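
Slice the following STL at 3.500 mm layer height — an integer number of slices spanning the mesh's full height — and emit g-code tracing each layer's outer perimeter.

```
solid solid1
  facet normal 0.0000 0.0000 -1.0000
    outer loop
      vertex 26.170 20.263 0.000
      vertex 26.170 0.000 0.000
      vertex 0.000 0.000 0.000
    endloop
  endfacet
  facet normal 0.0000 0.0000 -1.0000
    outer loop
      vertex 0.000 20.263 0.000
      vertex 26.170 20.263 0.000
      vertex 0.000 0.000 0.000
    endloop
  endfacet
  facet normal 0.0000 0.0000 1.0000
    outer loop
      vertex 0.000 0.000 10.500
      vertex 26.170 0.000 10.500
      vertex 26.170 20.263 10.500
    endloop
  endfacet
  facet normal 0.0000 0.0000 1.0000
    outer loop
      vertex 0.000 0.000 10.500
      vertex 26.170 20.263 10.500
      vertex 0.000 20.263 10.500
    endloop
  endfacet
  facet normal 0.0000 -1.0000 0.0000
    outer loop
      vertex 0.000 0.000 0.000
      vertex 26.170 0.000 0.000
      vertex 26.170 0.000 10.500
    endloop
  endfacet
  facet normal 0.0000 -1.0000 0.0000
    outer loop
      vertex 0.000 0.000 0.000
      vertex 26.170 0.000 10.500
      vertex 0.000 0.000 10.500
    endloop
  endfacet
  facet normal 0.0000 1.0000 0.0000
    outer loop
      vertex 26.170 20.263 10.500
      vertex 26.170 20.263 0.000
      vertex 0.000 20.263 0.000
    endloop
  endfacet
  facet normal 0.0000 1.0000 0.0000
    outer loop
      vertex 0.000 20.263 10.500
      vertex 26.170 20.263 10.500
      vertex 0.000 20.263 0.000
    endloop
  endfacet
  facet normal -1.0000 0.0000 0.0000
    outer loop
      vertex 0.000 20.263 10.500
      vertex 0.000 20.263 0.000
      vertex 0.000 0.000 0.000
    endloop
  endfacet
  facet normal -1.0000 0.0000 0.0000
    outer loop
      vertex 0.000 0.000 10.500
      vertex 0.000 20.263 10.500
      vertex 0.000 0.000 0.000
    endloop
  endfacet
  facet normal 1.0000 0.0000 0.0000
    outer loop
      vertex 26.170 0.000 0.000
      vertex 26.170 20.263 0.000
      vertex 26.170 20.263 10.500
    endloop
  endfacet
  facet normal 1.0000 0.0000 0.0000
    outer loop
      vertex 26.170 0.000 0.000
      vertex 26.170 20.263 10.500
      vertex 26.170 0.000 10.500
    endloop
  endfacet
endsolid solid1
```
; perimeter-only toolpath
G21 ; units = mm
G90 ; absolute positioning
G28 ; home
; layer 1
G0 Z3.500
G0 X0.000 Y0.000
G1 X26.170 Y0.000
G1 X26.170 Y20.263
G1 X0.000 Y20.263
G1 X0.000 Y0.000
; layer 2
G0 Z7.000
G0 X0.000 Y0.000
G1 X26.170 Y0.000
G1 X26.170 Y20.263
G1 X0.000 Y20.263
G1 X0.000 Y0.000
; layer 3
G0 Z10.500
G0 X0.000 Y0.000
G1 X26.170 Y0.000
G1 X26.170 Y20.263
G1 X0.000 Y20.263
G1 X0.000 Y0.000
M2 ; end

The solid is a rectangular box, roughly 26.2 × 20.3 mm footprint and 10.5 mm tall. Slicing at Δz = 3.500 mm — 3 equal slices spanning the solid's height, so layer i sits at z = i·h/3 — gives 3 non-empty perimeters. Each is a 4-segment closed polygon; G0 lifts to the layer z and rapids to the start vertex, then G1 traces the edges.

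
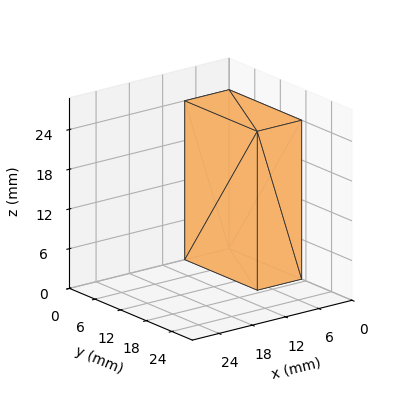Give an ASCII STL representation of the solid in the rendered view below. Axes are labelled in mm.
Reading the render: the shape is a rectangular box, roughly 8 × 17 mm footprint and 24 mm tall (dimensions read to the nearest mm from the axis ticks). For the STL, each face is triangulated and given an outward normal.

solid part
  facet normal 0.0000 0.0000 -1.0000
    outer loop
      vertex 8.00 17.00 0.00
      vertex 8.00 0.00 0.00
      vertex 0.00 0.00 0.00
    endloop
  endfacet
  facet normal 0.0000 0.0000 -1.0000
    outer loop
      vertex 0.00 17.00 0.00
      vertex 8.00 17.00 0.00
      vertex 0.00 0.00 0.00
    endloop
  endfacet
  facet normal 0.0000 0.0000 1.0000
    outer loop
      vertex 0.00 0.00 24.00
      vertex 8.00 0.00 24.00
      vertex 8.00 17.00 24.00
    endloop
  endfacet
  facet normal 0.0000 0.0000 1.0000
    outer loop
      vertex 0.00 0.00 24.00
      vertex 8.00 17.00 24.00
      vertex 0.00 17.00 24.00
    endloop
  endfacet
  facet normal 0.0000 -1.0000 0.0000
    outer loop
      vertex 0.00 0.00 0.00
      vertex 8.00 0.00 0.00
      vertex 8.00 0.00 24.00
    endloop
  endfacet
  facet normal 0.0000 -1.0000 0.0000
    outer loop
      vertex 0.00 0.00 0.00
      vertex 8.00 0.00 24.00
      vertex 0.00 0.00 24.00
    endloop
  endfacet
  facet normal 0.0000 1.0000 0.0000
    outer loop
      vertex 8.00 17.00 24.00
      vertex 8.00 17.00 0.00
      vertex 0.00 17.00 0.00
    endloop
  endfacet
  facet normal 0.0000 1.0000 0.0000
    outer loop
      vertex 0.00 17.00 24.00
      vertex 8.00 17.00 24.00
      vertex 0.00 17.00 0.00
    endloop
  endfacet
  facet normal -1.0000 0.0000 0.0000
    outer loop
      vertex 0.00 17.00 24.00
      vertex 0.00 17.00 0.00
      vertex 0.00 0.00 0.00
    endloop
  endfacet
  facet normal -1.0000 0.0000 0.0000
    outer loop
      vertex 0.00 0.00 24.00
      vertex 0.00 17.00 24.00
      vertex 0.00 0.00 0.00
    endloop
  endfacet
  facet normal 1.0000 0.0000 0.0000
    outer loop
      vertex 8.00 0.00 0.00
      vertex 8.00 17.00 0.00
      vertex 8.00 17.00 24.00
    endloop
  endfacet
  facet normal 1.0000 0.0000 0.0000
    outer loop
      vertex 8.00 0.00 0.00
      vertex 8.00 17.00 24.00
      vertex 8.00 0.00 24.00
    endloop
  endfacet
endsolid part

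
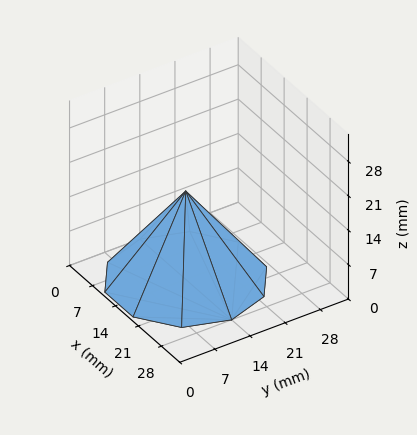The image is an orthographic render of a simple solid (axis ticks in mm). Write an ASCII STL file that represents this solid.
Reading the render: the shape is a regular 10-sided pyramid, base circumscribed radius ≈ 14 mm, apex at z ≈ 18 mm (dimensions read to the nearest mm from the axis ticks). For the STL, each face is triangulated and given an outward normal.

solid part
  facet normal 0.0000 0.0000 -1.0000
    outer loop
      vertex 18.3 27.3 0.0
      vertex 25.3 22.2 0.0
      vertex 28.0 14.0 0.0
    endloop
  endfacet
  facet normal 0.0000 0.0000 -1.0000
    outer loop
      vertex 9.7 27.3 0.0
      vertex 18.3 27.3 0.0
      vertex 28.0 14.0 0.0
    endloop
  endfacet
  facet normal 0.0000 0.0000 -1.0000
    outer loop
      vertex 2.7 22.2 0.0
      vertex 9.7 27.3 0.0
      vertex 28.0 14.0 0.0
    endloop
  endfacet
  facet normal 0.0000 0.0000 -1.0000
    outer loop
      vertex 0.0 14.0 0.0
      vertex 2.7 22.2 0.0
      vertex 28.0 14.0 0.0
    endloop
  endfacet
  facet normal 0.0000 0.0000 -1.0000
    outer loop
      vertex 2.7 5.8 0.0
      vertex 0.0 14.0 0.0
      vertex 28.0 14.0 0.0
    endloop
  endfacet
  facet normal 0.0000 0.0000 -1.0000
    outer loop
      vertex 9.7 0.7 0.0
      vertex 2.7 5.8 0.0
      vertex 28.0 14.0 0.0
    endloop
  endfacet
  facet normal 0.0000 0.0000 -1.0000
    outer loop
      vertex 18.3 0.7 0.0
      vertex 9.7 0.7 0.0
      vertex 28.0 14.0 0.0
    endloop
  endfacet
  facet normal 0.0000 0.0000 -1.0000
    outer loop
      vertex 25.3 5.8 0.0
      vertex 18.3 0.7 0.0
      vertex 28.0 14.0 0.0
    endloop
  endfacet
  facet normal 0.7640 0.2516 0.5942
    outer loop
      vertex 28.0 14.0 0.0
      vertex 25.3 22.2 0.0
      vertex 14.0 14.0 18.0
    endloop
  endfacet
  facet normal 0.4738 0.6504 0.5937
    outer loop
      vertex 25.3 22.2 0.0
      vertex 18.3 27.3 0.0
      vertex 14.0 14.0 18.0
    endloop
  endfacet
  facet normal 0.0000 0.8043 0.5943
    outer loop
      vertex 18.3 27.3 0.0
      vertex 9.7 27.3 0.0
      vertex 14.0 14.0 18.0
    endloop
  endfacet
  facet normal -0.4738 0.6504 0.5937
    outer loop
      vertex 9.7 27.3 0.0
      vertex 2.7 22.2 0.0
      vertex 14.0 14.0 18.0
    endloop
  endfacet
  facet normal -0.7640 0.2516 0.5942
    outer loop
      vertex 2.7 22.2 0.0
      vertex 0.0 14.0 0.0
      vertex 14.0 14.0 18.0
    endloop
  endfacet
  facet normal -0.7640 -0.2516 0.5942
    outer loop
      vertex 0.0 14.0 0.0
      vertex 2.7 5.8 0.0
      vertex 14.0 14.0 18.0
    endloop
  endfacet
  facet normal -0.4738 -0.6504 0.5937
    outer loop
      vertex 2.7 5.8 0.0
      vertex 9.7 0.7 0.0
      vertex 14.0 14.0 18.0
    endloop
  endfacet
  facet normal 0.0000 -0.8043 0.5943
    outer loop
      vertex 9.7 0.7 0.0
      vertex 18.3 0.7 0.0
      vertex 14.0 14.0 18.0
    endloop
  endfacet
  facet normal 0.4738 -0.6504 0.5937
    outer loop
      vertex 18.3 0.7 0.0
      vertex 25.3 5.8 0.0
      vertex 14.0 14.0 18.0
    endloop
  endfacet
  facet normal 0.7640 -0.2516 0.5942
    outer loop
      vertex 25.3 5.8 0.0
      vertex 28.0 14.0 0.0
      vertex 14.0 14.0 18.0
    endloop
  endfacet
endsolid part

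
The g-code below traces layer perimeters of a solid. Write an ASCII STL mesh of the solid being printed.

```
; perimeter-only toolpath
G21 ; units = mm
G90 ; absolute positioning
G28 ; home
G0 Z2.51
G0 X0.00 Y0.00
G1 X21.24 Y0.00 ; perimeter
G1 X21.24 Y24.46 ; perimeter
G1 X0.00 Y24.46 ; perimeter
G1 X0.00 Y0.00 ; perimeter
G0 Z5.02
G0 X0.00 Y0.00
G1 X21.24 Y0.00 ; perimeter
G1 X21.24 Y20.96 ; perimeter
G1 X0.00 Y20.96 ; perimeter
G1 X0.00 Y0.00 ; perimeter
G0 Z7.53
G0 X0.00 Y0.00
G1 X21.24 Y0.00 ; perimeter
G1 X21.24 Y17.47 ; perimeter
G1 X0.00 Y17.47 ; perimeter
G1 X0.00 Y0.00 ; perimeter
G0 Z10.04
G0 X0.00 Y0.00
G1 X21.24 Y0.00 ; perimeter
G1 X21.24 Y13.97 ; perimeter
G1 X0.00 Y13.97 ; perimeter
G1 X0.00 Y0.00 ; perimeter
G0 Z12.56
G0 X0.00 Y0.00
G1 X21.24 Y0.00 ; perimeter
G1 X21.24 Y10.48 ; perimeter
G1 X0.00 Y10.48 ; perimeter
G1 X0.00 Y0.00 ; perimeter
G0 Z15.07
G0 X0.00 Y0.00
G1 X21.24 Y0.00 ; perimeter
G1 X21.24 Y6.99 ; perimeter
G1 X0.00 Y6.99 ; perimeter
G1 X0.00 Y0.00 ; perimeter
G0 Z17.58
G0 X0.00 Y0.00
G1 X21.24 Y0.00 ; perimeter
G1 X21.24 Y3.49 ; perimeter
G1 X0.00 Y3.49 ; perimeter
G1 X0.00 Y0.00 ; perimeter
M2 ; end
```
solid part
  facet normal 0.0000 0.0000 -1.0000
    outer loop
      vertex 21.24 27.95 0.00
      vertex 21.24 0.00 0.00
      vertex 0.00 0.00 0.00
    endloop
  endfacet
  facet normal 0.0000 0.0000 -1.0000
    outer loop
      vertex 0.00 27.95 0.00
      vertex 21.24 27.95 0.00
      vertex 0.00 0.00 0.00
    endloop
  endfacet
  facet normal 0.0000 -1.0000 0.0000
    outer loop
      vertex 0.00 0.00 0.00
      vertex 21.24 0.00 0.00
      vertex 21.24 0.00 20.09
    endloop
  endfacet
  facet normal 0.0000 -1.0000 0.0000
    outer loop
      vertex 0.00 0.00 0.00
      vertex 21.24 0.00 20.09
      vertex 0.00 0.00 20.09
    endloop
  endfacet
  facet normal 0.0000 0.5837 0.8120
    outer loop
      vertex 0.00 0.00 20.09
      vertex 21.24 0.00 20.09
      vertex 21.24 27.95 0.00
    endloop
  endfacet
  facet normal 0.0000 0.5837 0.8120
    outer loop
      vertex 0.00 0.00 20.09
      vertex 21.24 27.95 0.00
      vertex 0.00 27.95 0.00
    endloop
  endfacet
  facet normal -1.0000 0.0000 0.0000
    outer loop
      vertex 0.00 0.00 20.09
      vertex 0.00 27.95 0.00
      vertex 0.00 0.00 0.00
    endloop
  endfacet
  facet normal 1.0000 0.0000 0.0000
    outer loop
      vertex 21.24 0.00 0.00
      vertex 21.24 27.95 0.00
      vertex 21.24 0.00 20.09
    endloop
  endfacet
endsolid part

The G0 Z moves step by Δz≈2.51 mm. The G1 loops shrink linearly with z, so the solid tapers from its base footprint up to z≈20.1. Closing with a flat bottom cap and the tapered top and triangulating gives 8 facets — a wedge (ramp): 21.2 × 27.9 mm base, rising to 20.1 mm along the y=0 edge and sloping linearly to z=0 at y=27.9.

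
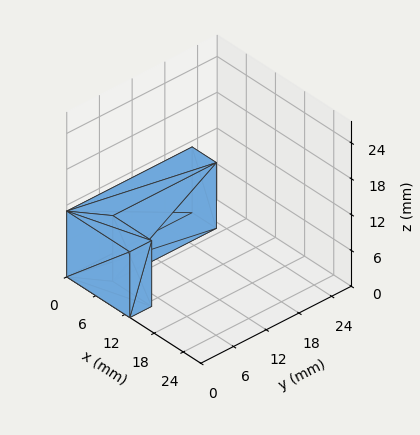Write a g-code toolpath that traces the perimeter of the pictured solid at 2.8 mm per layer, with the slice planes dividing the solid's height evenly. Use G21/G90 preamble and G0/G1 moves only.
Reading the render: the shape is an L-shaped prism: outer 13 × 23 mm, arm thicknesses ≈ 4 mm (horizontal) and 5 mm (vertical), extruded 11 mm in z (dimensions read to the nearest mm from the axis ticks). For the g-code, the solid's height is divided into equal slices at the stated Δz and each level perimeter traced with G1 moves after a G0 lift.

; perimeter-only toolpath
G21 ; units = mm
G90 ; absolute positioning
G28 ; home
; layer 1
G0 Z2.8
G0 X0.0 Y0.0
G1 X13.0 Y0.0
G1 X13.0 Y4.0
G1 X5.0 Y4.0
G1 X5.0 Y23.0
G1 X0.0 Y23.0
G1 X0.0 Y0.0
; layer 2
G0 Z5.5
G0 X0.0 Y0.0
G1 X13.0 Y0.0
G1 X13.0 Y4.0
G1 X5.0 Y4.0
G1 X5.0 Y23.0
G1 X0.0 Y23.0
G1 X0.0 Y0.0
; layer 3
G0 Z8.2
G0 X0.0 Y0.0
G1 X13.0 Y0.0
G1 X13.0 Y4.0
G1 X5.0 Y4.0
G1 X5.0 Y23.0
G1 X0.0 Y23.0
G1 X0.0 Y0.0
; layer 4
G0 Z11.0
G0 X0.0 Y0.0
G1 X13.0 Y0.0
G1 X13.0 Y4.0
G1 X5.0 Y4.0
G1 X5.0 Y23.0
G1 X0.0 Y23.0
G1 X0.0 Y0.0
M2 ; end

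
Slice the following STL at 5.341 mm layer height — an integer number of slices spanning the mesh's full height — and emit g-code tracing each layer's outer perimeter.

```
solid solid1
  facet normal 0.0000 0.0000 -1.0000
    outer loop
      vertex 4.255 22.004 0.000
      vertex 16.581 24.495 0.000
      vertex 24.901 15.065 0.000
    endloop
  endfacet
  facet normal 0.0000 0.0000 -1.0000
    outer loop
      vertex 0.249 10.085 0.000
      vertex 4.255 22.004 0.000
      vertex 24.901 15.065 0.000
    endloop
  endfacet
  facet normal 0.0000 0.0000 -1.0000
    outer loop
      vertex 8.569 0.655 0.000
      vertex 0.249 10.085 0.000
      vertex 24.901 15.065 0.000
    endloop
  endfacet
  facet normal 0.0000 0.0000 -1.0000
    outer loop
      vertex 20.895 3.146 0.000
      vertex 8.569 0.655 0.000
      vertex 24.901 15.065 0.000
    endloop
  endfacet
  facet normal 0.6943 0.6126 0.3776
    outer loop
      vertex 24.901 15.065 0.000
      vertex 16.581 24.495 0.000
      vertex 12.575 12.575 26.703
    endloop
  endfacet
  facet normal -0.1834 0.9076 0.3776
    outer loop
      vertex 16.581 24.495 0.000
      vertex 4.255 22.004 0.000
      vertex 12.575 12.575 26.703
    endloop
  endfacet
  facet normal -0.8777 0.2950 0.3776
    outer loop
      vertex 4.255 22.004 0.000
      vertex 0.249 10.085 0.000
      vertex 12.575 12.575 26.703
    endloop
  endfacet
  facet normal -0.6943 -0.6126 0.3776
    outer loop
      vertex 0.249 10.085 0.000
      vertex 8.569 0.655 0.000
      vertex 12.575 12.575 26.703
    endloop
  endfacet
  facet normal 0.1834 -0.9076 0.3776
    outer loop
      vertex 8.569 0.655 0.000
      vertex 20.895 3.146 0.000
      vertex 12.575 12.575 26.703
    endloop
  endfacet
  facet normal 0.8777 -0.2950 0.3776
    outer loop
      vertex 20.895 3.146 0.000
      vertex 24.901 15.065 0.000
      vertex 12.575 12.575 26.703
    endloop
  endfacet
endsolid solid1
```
; perimeter-only toolpath
G21 ; units = mm
G90 ; absolute positioning
G28 ; home
; layer 1
G0 Z5.341
G0 X22.436 Y14.567
G1 X15.780 Y22.111
G1 X5.919 Y20.118
G1 X2.714 Y10.583
G1 X9.370 Y3.039
G1 X19.231 Y5.032
G1 X22.436 Y14.567
; layer 2
G0 Z10.681
G0 X19.971 Y14.069
G1 X14.979 Y19.727
G1 X7.583 Y18.232
G1 X5.179 Y11.081
G1 X10.171 Y5.423
G1 X17.567 Y6.918
G1 X19.971 Y14.069
; layer 3
G0 Z16.022
G0 X17.505 Y13.571
G1 X14.177 Y17.343
G1 X9.247 Y16.347
G1 X7.645 Y11.579
G1 X10.973 Y7.807
G1 X15.903 Y8.803
G1 X17.505 Y13.571
; layer 4
G0 Z21.362
G0 X15.040 Y13.073
G1 X13.376 Y14.959
G1 X10.911 Y14.461
G1 X10.110 Y12.077
G1 X11.774 Y10.191
G1 X14.239 Y10.689
G1 X15.040 Y13.073
M2 ; end

The solid is a regular 6-sided pyramid, base circumscribed radius ≈ 12.6 mm, apex at z ≈ 26.7 mm. Slicing at Δz = 5.341 mm — 5 equal slices spanning the solid's height, so layer i sits at z = i·h/5 — gives 4 non-empty perimeters. Each is a 6-segment closed polygon; G0 lifts to the layer z and rapids to the start vertex, then G1 traces the edges. The cross-section shrinks linearly with z (the slice at the apex is degenerate and omitted).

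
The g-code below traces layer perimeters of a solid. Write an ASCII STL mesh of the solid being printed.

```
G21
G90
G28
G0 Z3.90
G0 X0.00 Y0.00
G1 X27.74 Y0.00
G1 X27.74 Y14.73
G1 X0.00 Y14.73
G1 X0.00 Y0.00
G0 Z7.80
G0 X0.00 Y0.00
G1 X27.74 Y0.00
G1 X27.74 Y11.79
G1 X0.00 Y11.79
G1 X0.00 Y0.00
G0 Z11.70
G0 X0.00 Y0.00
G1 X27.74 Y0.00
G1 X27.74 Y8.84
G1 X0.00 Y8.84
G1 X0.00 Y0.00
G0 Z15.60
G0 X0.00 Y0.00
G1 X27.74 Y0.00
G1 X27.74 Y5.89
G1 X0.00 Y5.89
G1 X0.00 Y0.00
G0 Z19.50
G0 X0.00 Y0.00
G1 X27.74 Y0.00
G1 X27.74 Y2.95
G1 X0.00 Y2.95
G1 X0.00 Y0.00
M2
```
solid part
  facet normal 0.0000 0.0000 -1.0000
    outer loop
      vertex 27.74 17.68 0.00
      vertex 27.74 0.00 0.00
      vertex 0.00 0.00 0.00
    endloop
  endfacet
  facet normal 0.0000 0.0000 -1.0000
    outer loop
      vertex 0.00 17.68 0.00
      vertex 27.74 17.68 0.00
      vertex 0.00 0.00 0.00
    endloop
  endfacet
  facet normal 0.0000 -1.0000 0.0000
    outer loop
      vertex 0.00 0.00 0.00
      vertex 27.74 0.00 0.00
      vertex 27.74 0.00 23.40
    endloop
  endfacet
  facet normal 0.0000 -1.0000 0.0000
    outer loop
      vertex 0.00 0.00 0.00
      vertex 27.74 0.00 23.40
      vertex 0.00 0.00 23.40
    endloop
  endfacet
  facet normal 0.0000 0.7979 0.6028
    outer loop
      vertex 0.00 0.00 23.40
      vertex 27.74 0.00 23.40
      vertex 27.74 17.68 0.00
    endloop
  endfacet
  facet normal 0.0000 0.7979 0.6028
    outer loop
      vertex 0.00 0.00 23.40
      vertex 27.74 17.68 0.00
      vertex 0.00 17.68 0.00
    endloop
  endfacet
  facet normal -1.0000 0.0000 0.0000
    outer loop
      vertex 0.00 0.00 23.40
      vertex 0.00 17.68 0.00
      vertex 0.00 0.00 0.00
    endloop
  endfacet
  facet normal 1.0000 0.0000 0.0000
    outer loop
      vertex 27.74 0.00 0.00
      vertex 27.74 17.68 0.00
      vertex 27.74 0.00 23.40
    endloop
  endfacet
endsolid part

The G0 Z moves step by Δz≈3.90 mm. The G1 loops shrink linearly with z, so the solid tapers from its base footprint up to z≈23.4. Closing with a flat bottom cap and the tapered top and triangulating gives 8 facets — a wedge (ramp): 27.7 × 17.7 mm base, rising to 23.4 mm along the y=0 edge and sloping linearly to z=0 at y=17.7.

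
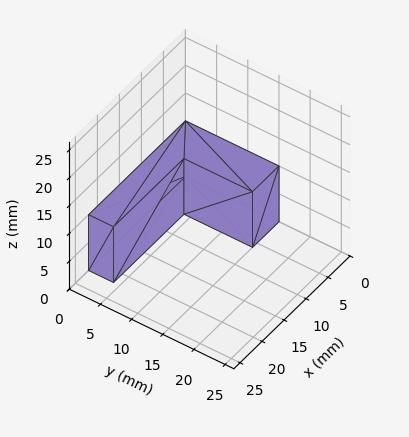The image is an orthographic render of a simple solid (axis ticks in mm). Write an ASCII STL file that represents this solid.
Reading the render: the shape is an L-shaped prism: outer 22 × 15 mm, arm thicknesses ≈ 4 mm (horizontal) and 6 mm (vertical), extruded 10 mm in z (dimensions read to the nearest mm from the axis ticks). For the STL, each face is triangulated and given an outward normal.

solid part
  facet normal 0.0000 0.0000 -1.0000
    outer loop
      vertex 22.000 4.000 0.000
      vertex 22.000 0.000 0.000
      vertex 0.000 0.000 0.000
    endloop
  endfacet
  facet normal 0.0000 0.0000 -1.0000
    outer loop
      vertex 6.000 4.000 0.000
      vertex 22.000 4.000 0.000
      vertex 0.000 0.000 0.000
    endloop
  endfacet
  facet normal 0.0000 0.0000 -1.0000
    outer loop
      vertex 6.000 15.000 0.000
      vertex 6.000 4.000 0.000
      vertex 0.000 0.000 0.000
    endloop
  endfacet
  facet normal 0.0000 0.0000 -1.0000
    outer loop
      vertex 0.000 15.000 0.000
      vertex 6.000 15.000 0.000
      vertex 0.000 0.000 0.000
    endloop
  endfacet
  facet normal 0.0000 0.0000 1.0000
    outer loop
      vertex 0.000 0.000 10.000
      vertex 22.000 0.000 10.000
      vertex 22.000 4.000 10.000
    endloop
  endfacet
  facet normal 0.0000 0.0000 1.0000
    outer loop
      vertex 0.000 0.000 10.000
      vertex 22.000 4.000 10.000
      vertex 6.000 4.000 10.000
    endloop
  endfacet
  facet normal 0.0000 0.0000 1.0000
    outer loop
      vertex 0.000 0.000 10.000
      vertex 6.000 4.000 10.000
      vertex 6.000 15.000 10.000
    endloop
  endfacet
  facet normal 0.0000 0.0000 1.0000
    outer loop
      vertex 0.000 0.000 10.000
      vertex 6.000 15.000 10.000
      vertex 0.000 15.000 10.000
    endloop
  endfacet
  facet normal 0.0000 -1.0000 0.0000
    outer loop
      vertex 0.000 0.000 0.000
      vertex 22.000 0.000 0.000
      vertex 22.000 0.000 10.000
    endloop
  endfacet
  facet normal 0.0000 -1.0000 0.0000
    outer loop
      vertex 0.000 0.000 0.000
      vertex 22.000 0.000 10.000
      vertex 0.000 0.000 10.000
    endloop
  endfacet
  facet normal 1.0000 0.0000 0.0000
    outer loop
      vertex 22.000 0.000 0.000
      vertex 22.000 4.000 0.000
      vertex 22.000 4.000 10.000
    endloop
  endfacet
  facet normal 1.0000 0.0000 0.0000
    outer loop
      vertex 22.000 0.000 0.000
      vertex 22.000 4.000 10.000
      vertex 22.000 0.000 10.000
    endloop
  endfacet
  facet normal 0.0000 1.0000 0.0000
    outer loop
      vertex 22.000 4.000 0.000
      vertex 6.000 4.000 0.000
      vertex 6.000 4.000 10.000
    endloop
  endfacet
  facet normal 0.0000 1.0000 0.0000
    outer loop
      vertex 22.000 4.000 0.000
      vertex 6.000 4.000 10.000
      vertex 22.000 4.000 10.000
    endloop
  endfacet
  facet normal 1.0000 0.0000 0.0000
    outer loop
      vertex 6.000 4.000 0.000
      vertex 6.000 15.000 0.000
      vertex 6.000 15.000 10.000
    endloop
  endfacet
  facet normal 1.0000 0.0000 0.0000
    outer loop
      vertex 6.000 4.000 0.000
      vertex 6.000 15.000 10.000
      vertex 6.000 4.000 10.000
    endloop
  endfacet
  facet normal 0.0000 1.0000 0.0000
    outer loop
      vertex 6.000 15.000 0.000
      vertex 0.000 15.000 0.000
      vertex 0.000 15.000 10.000
    endloop
  endfacet
  facet normal 0.0000 1.0000 0.0000
    outer loop
      vertex 6.000 15.000 0.000
      vertex 0.000 15.000 10.000
      vertex 6.000 15.000 10.000
    endloop
  endfacet
  facet normal -1.0000 0.0000 0.0000
    outer loop
      vertex 0.000 15.000 0.000
      vertex 0.000 0.000 0.000
      vertex 0.000 0.000 10.000
    endloop
  endfacet
  facet normal -1.0000 0.0000 0.0000
    outer loop
      vertex 0.000 15.000 0.000
      vertex 0.000 0.000 10.000
      vertex 0.000 15.000 10.000
    endloop
  endfacet
endsolid part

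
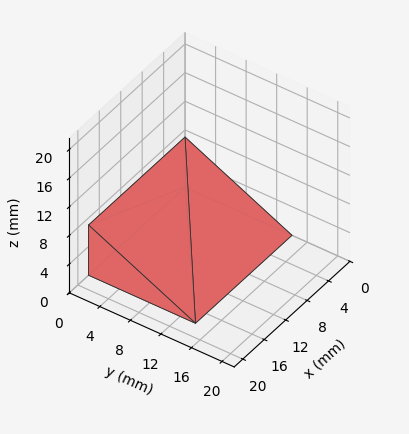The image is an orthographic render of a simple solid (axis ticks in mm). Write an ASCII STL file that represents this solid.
Reading the render: the shape is a wedge (ramp): 18 × 14 mm base, rising to 7 mm along the y=0 edge and sloping linearly to z=0 at y=14 (dimensions read to the nearest mm from the axis ticks). For the STL, each face is triangulated and given an outward normal.

solid part
  facet normal 0.0000 0.0000 -1.0000
    outer loop
      vertex 18.000 14.000 0.000
      vertex 18.000 0.000 0.000
      vertex 0.000 0.000 0.000
    endloop
  endfacet
  facet normal 0.0000 0.0000 -1.0000
    outer loop
      vertex 0.000 14.000 0.000
      vertex 18.000 14.000 0.000
      vertex 0.000 0.000 0.000
    endloop
  endfacet
  facet normal 0.0000 -1.0000 0.0000
    outer loop
      vertex 0.000 0.000 0.000
      vertex 18.000 0.000 0.000
      vertex 18.000 0.000 7.000
    endloop
  endfacet
  facet normal 0.0000 -1.0000 0.0000
    outer loop
      vertex 0.000 0.000 0.000
      vertex 18.000 0.000 7.000
      vertex 0.000 0.000 7.000
    endloop
  endfacet
  facet normal 0.0000 0.4472 0.8944
    outer loop
      vertex 0.000 0.000 7.000
      vertex 18.000 0.000 7.000
      vertex 18.000 14.000 0.000
    endloop
  endfacet
  facet normal 0.0000 0.4472 0.8944
    outer loop
      vertex 0.000 0.000 7.000
      vertex 18.000 14.000 0.000
      vertex 0.000 14.000 0.000
    endloop
  endfacet
  facet normal -1.0000 0.0000 0.0000
    outer loop
      vertex 0.000 0.000 7.000
      vertex 0.000 14.000 0.000
      vertex 0.000 0.000 0.000
    endloop
  endfacet
  facet normal 1.0000 0.0000 0.0000
    outer loop
      vertex 18.000 0.000 0.000
      vertex 18.000 14.000 0.000
      vertex 18.000 0.000 7.000
    endloop
  endfacet
endsolid part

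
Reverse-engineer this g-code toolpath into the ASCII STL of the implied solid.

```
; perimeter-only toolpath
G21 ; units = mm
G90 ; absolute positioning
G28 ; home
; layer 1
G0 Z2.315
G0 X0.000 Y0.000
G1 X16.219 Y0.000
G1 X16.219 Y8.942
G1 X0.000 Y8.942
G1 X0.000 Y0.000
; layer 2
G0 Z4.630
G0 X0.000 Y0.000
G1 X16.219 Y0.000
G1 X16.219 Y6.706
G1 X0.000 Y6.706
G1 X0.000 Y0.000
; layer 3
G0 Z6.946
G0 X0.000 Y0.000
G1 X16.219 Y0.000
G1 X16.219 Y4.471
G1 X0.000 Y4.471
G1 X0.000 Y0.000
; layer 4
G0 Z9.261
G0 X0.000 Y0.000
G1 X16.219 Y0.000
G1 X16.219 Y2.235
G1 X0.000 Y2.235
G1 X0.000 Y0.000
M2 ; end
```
solid part
  facet normal 0.0000 0.0000 -1.0000
    outer loop
      vertex 16.219 11.177 0.000
      vertex 16.219 0.000 0.000
      vertex 0.000 0.000 0.000
    endloop
  endfacet
  facet normal 0.0000 0.0000 -1.0000
    outer loop
      vertex 0.000 11.177 0.000
      vertex 16.219 11.177 0.000
      vertex 0.000 0.000 0.000
    endloop
  endfacet
  facet normal 0.0000 -1.0000 0.0000
    outer loop
      vertex 0.000 0.000 0.000
      vertex 16.219 0.000 0.000
      vertex 16.219 0.000 11.576
    endloop
  endfacet
  facet normal 0.0000 -1.0000 0.0000
    outer loop
      vertex 0.000 0.000 0.000
      vertex 16.219 0.000 11.576
      vertex 0.000 0.000 11.576
    endloop
  endfacet
  facet normal 0.0000 0.7194 0.6946
    outer loop
      vertex 0.000 0.000 11.576
      vertex 16.219 0.000 11.576
      vertex 16.219 11.177 0.000
    endloop
  endfacet
  facet normal 0.0000 0.7194 0.6946
    outer loop
      vertex 0.000 0.000 11.576
      vertex 16.219 11.177 0.000
      vertex 0.000 11.177 0.000
    endloop
  endfacet
  facet normal -1.0000 0.0000 0.0000
    outer loop
      vertex 0.000 0.000 11.576
      vertex 0.000 11.177 0.000
      vertex 0.000 0.000 0.000
    endloop
  endfacet
  facet normal 1.0000 0.0000 0.0000
    outer loop
      vertex 16.219 0.000 0.000
      vertex 16.219 11.177 0.000
      vertex 16.219 0.000 11.576
    endloop
  endfacet
endsolid part

The G0 Z moves step by Δz≈2.315 mm. The G1 loops shrink linearly with z, so the solid tapers from its base footprint up to z≈11.6. Closing with a flat bottom cap and the tapered top and triangulating gives 8 facets — a wedge (ramp): 16.2 × 11.2 mm base, rising to 11.6 mm along the y=0 edge and sloping linearly to z=0 at y=11.2.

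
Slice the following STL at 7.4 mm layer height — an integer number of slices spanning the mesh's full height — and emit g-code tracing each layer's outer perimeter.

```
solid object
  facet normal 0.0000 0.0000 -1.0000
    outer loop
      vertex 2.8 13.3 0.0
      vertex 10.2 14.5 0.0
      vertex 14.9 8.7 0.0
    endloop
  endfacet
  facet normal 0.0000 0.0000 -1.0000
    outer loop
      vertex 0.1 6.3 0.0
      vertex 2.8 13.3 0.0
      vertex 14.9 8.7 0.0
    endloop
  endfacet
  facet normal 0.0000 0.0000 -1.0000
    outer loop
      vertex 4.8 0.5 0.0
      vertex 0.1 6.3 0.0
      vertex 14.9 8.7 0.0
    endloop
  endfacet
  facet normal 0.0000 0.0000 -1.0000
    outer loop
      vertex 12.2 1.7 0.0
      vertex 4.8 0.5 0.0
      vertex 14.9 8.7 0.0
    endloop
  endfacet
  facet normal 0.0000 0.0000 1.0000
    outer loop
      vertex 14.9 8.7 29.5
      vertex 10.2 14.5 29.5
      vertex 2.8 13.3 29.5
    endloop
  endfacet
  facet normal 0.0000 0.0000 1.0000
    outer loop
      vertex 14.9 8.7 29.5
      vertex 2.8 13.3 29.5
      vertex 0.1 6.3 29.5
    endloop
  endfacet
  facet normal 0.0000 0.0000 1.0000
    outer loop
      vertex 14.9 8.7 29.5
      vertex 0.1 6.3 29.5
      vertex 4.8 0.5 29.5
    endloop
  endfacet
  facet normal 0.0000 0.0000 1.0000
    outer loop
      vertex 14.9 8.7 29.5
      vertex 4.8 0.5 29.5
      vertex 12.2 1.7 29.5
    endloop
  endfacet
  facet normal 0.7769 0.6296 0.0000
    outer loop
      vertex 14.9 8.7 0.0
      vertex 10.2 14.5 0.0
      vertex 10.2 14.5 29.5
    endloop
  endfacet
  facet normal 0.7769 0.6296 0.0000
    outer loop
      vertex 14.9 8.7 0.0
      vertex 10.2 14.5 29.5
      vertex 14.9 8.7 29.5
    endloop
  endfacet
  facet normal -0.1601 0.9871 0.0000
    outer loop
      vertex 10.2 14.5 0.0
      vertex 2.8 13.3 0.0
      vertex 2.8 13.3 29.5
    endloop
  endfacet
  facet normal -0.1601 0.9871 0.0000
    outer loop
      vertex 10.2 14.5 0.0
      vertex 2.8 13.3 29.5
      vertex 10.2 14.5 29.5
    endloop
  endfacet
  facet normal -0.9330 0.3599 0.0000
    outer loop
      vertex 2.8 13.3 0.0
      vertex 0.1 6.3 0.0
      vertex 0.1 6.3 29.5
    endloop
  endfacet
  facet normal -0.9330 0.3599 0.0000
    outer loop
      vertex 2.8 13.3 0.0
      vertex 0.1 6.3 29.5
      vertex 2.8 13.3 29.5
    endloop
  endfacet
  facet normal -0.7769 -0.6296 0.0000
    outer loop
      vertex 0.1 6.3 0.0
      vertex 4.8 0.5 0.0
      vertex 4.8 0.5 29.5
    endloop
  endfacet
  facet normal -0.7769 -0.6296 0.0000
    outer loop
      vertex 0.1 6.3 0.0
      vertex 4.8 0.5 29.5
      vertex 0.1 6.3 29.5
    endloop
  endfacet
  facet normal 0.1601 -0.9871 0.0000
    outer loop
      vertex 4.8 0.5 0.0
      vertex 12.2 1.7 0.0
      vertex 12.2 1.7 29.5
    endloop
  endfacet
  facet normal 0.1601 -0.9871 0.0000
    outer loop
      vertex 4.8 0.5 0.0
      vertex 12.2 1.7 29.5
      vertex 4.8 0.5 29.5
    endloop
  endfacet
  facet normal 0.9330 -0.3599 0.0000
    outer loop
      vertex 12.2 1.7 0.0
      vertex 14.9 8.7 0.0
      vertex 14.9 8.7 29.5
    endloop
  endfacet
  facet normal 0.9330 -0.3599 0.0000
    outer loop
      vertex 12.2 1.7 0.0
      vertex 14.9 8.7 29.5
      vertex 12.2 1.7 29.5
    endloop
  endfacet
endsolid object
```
; perimeter-only toolpath
G21 ; units = mm
G90 ; absolute positioning
G28 ; home
; layer 1
G0 Z7.4
G0 X14.9 Y8.7
G1 X10.2 Y14.5
G1 X2.8 Y13.3
G1 X0.1 Y6.3
G1 X4.8 Y0.5
G1 X12.2 Y1.7
G1 X14.9 Y8.7
; layer 2
G0 Z14.8
G0 X14.9 Y8.7
G1 X10.2 Y14.5
G1 X2.8 Y13.3
G1 X0.1 Y6.3
G1 X4.8 Y0.5
G1 X12.2 Y1.7
G1 X14.9 Y8.7
; layer 3
G0 Z22.1
G0 X14.9 Y8.7
G1 X10.2 Y14.5
G1 X2.8 Y13.3
G1 X0.1 Y6.3
G1 X4.8 Y0.5
G1 X12.2 Y1.7
G1 X14.9 Y8.7
; layer 4
G0 Z29.5
G0 X14.9 Y8.7
G1 X10.2 Y14.5
G1 X2.8 Y13.3
G1 X0.1 Y6.3
G1 X4.8 Y0.5
G1 X12.2 Y1.7
G1 X14.9 Y8.7
M2 ; end

The solid is a regular 6-sided prism (a cylinder approximated with 6 flat sides), circumscribed radius ≈ 7.5 mm, height ≈ 29.5 mm. Slicing at Δz = 7.4 mm — 4 equal slices spanning the solid's height, so layer i sits at z = i·h/4 — gives 4 non-empty perimeters. Each is a 6-segment closed polygon; G0 lifts to the layer z and rapids to the start vertex, then G1 traces the edges.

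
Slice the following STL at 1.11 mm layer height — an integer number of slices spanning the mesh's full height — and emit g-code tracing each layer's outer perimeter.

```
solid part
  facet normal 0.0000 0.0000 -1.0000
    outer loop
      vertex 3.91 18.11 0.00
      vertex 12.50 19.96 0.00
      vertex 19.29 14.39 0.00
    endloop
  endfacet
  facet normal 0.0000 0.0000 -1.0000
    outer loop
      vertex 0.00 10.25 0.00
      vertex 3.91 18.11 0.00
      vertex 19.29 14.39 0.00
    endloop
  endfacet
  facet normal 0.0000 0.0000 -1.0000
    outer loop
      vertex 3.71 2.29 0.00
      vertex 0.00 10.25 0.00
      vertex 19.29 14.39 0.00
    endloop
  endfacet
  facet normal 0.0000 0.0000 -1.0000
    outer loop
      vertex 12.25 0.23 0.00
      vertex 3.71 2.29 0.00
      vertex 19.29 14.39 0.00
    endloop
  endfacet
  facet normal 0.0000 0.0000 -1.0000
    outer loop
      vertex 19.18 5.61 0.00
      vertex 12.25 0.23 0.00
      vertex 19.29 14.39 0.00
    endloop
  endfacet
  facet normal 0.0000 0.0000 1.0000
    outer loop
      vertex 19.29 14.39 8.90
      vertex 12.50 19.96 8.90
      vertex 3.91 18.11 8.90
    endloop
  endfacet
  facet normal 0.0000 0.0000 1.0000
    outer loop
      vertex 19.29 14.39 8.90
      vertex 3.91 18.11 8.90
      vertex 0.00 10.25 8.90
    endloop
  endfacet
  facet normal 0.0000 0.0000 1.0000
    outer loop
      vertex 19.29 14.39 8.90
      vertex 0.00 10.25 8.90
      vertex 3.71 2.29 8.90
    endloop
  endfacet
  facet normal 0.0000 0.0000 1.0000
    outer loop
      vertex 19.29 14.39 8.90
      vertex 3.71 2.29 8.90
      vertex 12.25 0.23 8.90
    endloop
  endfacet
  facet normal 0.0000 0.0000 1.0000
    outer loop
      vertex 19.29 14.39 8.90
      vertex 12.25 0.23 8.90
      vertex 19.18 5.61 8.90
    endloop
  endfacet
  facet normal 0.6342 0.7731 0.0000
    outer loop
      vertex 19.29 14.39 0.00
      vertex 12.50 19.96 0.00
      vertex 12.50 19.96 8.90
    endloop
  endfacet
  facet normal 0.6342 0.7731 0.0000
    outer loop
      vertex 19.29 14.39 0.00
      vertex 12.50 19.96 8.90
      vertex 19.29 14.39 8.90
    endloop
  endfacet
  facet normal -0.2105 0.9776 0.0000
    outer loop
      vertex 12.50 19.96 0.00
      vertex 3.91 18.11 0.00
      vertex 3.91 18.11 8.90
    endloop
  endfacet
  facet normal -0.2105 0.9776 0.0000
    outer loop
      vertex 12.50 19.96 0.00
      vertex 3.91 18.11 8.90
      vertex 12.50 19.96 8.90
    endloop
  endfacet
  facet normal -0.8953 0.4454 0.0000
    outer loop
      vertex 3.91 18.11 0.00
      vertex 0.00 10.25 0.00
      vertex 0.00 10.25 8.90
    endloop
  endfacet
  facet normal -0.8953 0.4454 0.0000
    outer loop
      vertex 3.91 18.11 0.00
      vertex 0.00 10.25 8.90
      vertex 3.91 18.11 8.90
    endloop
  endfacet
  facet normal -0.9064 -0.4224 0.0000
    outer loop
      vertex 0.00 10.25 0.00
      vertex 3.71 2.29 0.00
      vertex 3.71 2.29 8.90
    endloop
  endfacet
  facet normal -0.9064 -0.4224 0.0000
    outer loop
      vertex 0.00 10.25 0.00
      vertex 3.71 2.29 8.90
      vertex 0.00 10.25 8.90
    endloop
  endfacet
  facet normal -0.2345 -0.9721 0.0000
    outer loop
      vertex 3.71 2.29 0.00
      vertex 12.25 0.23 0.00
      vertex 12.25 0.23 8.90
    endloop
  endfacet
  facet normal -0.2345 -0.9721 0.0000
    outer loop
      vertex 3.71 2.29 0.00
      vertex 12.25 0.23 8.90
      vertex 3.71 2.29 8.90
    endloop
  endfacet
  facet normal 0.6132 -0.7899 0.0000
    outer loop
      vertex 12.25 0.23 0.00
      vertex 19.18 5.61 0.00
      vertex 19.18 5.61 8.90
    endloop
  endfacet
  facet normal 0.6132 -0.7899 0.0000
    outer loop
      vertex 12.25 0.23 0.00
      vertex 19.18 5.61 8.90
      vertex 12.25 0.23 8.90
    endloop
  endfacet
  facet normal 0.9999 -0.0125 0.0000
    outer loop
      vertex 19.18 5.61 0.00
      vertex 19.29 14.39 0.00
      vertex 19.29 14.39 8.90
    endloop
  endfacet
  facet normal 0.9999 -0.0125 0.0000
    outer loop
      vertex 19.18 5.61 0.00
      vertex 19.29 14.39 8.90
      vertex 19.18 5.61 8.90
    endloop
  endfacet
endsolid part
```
; perimeter-only toolpath
G21 ; units = mm
G90 ; absolute positioning
G28 ; home
; layer 1
G0 Z1.11
G0 X19.29 Y14.39
G1 X12.50 Y19.96
G1 X3.91 Y18.11
G1 X0.00 Y10.25
G1 X3.71 Y2.29
G1 X12.25 Y0.23
G1 X19.18 Y5.61
G1 X19.29 Y14.39
; layer 2
G0 Z2.23
G0 X19.29 Y14.39
G1 X12.50 Y19.96
G1 X3.91 Y18.11
G1 X0.00 Y10.25
G1 X3.71 Y2.29
G1 X12.25 Y0.23
G1 X19.18 Y5.61
G1 X19.29 Y14.39
; layer 3
G0 Z3.34
G0 X19.29 Y14.39
G1 X12.50 Y19.96
G1 X3.91 Y18.11
G1 X0.00 Y10.25
G1 X3.71 Y2.29
G1 X12.25 Y0.23
G1 X19.18 Y5.61
G1 X19.29 Y14.39
; layer 4
G0 Z4.45
G0 X19.29 Y14.39
G1 X12.50 Y19.96
G1 X3.91 Y18.11
G1 X0.00 Y10.25
G1 X3.71 Y2.29
G1 X12.25 Y0.23
G1 X19.18 Y5.61
G1 X19.29 Y14.39
; layer 5
G0 Z5.56
G0 X19.29 Y14.39
G1 X12.50 Y19.96
G1 X3.91 Y18.11
G1 X0.00 Y10.25
G1 X3.71 Y2.29
G1 X12.25 Y0.23
G1 X19.18 Y5.61
G1 X19.29 Y14.39
; layer 6
G0 Z6.68
G0 X19.29 Y14.39
G1 X12.50 Y19.96
G1 X3.91 Y18.11
G1 X0.00 Y10.25
G1 X3.71 Y2.29
G1 X12.25 Y0.23
G1 X19.18 Y5.61
G1 X19.29 Y14.39
; layer 7
G0 Z7.79
G0 X19.29 Y14.39
G1 X12.50 Y19.96
G1 X3.91 Y18.11
G1 X0.00 Y10.25
G1 X3.71 Y2.29
G1 X12.25 Y0.23
G1 X19.18 Y5.61
G1 X19.29 Y14.39
; layer 8
G0 Z8.90
G0 X19.29 Y14.39
G1 X12.50 Y19.96
G1 X3.91 Y18.11
G1 X0.00 Y10.25
G1 X3.71 Y2.29
G1 X12.25 Y0.23
G1 X19.18 Y5.61
G1 X19.29 Y14.39
M2 ; end

The solid is a regular 7-sided prism (a cylinder approximated with 7 flat sides), circumscribed radius ≈ 10.1 mm, height ≈ 8.9 mm. Slicing at Δz = 1.11 mm — 8 equal slices spanning the solid's height, so layer i sits at z = i·h/8 — gives 8 non-empty perimeters. Each is a 7-segment closed polygon; G0 lifts to the layer z and rapids to the start vertex, then G1 traces the edges.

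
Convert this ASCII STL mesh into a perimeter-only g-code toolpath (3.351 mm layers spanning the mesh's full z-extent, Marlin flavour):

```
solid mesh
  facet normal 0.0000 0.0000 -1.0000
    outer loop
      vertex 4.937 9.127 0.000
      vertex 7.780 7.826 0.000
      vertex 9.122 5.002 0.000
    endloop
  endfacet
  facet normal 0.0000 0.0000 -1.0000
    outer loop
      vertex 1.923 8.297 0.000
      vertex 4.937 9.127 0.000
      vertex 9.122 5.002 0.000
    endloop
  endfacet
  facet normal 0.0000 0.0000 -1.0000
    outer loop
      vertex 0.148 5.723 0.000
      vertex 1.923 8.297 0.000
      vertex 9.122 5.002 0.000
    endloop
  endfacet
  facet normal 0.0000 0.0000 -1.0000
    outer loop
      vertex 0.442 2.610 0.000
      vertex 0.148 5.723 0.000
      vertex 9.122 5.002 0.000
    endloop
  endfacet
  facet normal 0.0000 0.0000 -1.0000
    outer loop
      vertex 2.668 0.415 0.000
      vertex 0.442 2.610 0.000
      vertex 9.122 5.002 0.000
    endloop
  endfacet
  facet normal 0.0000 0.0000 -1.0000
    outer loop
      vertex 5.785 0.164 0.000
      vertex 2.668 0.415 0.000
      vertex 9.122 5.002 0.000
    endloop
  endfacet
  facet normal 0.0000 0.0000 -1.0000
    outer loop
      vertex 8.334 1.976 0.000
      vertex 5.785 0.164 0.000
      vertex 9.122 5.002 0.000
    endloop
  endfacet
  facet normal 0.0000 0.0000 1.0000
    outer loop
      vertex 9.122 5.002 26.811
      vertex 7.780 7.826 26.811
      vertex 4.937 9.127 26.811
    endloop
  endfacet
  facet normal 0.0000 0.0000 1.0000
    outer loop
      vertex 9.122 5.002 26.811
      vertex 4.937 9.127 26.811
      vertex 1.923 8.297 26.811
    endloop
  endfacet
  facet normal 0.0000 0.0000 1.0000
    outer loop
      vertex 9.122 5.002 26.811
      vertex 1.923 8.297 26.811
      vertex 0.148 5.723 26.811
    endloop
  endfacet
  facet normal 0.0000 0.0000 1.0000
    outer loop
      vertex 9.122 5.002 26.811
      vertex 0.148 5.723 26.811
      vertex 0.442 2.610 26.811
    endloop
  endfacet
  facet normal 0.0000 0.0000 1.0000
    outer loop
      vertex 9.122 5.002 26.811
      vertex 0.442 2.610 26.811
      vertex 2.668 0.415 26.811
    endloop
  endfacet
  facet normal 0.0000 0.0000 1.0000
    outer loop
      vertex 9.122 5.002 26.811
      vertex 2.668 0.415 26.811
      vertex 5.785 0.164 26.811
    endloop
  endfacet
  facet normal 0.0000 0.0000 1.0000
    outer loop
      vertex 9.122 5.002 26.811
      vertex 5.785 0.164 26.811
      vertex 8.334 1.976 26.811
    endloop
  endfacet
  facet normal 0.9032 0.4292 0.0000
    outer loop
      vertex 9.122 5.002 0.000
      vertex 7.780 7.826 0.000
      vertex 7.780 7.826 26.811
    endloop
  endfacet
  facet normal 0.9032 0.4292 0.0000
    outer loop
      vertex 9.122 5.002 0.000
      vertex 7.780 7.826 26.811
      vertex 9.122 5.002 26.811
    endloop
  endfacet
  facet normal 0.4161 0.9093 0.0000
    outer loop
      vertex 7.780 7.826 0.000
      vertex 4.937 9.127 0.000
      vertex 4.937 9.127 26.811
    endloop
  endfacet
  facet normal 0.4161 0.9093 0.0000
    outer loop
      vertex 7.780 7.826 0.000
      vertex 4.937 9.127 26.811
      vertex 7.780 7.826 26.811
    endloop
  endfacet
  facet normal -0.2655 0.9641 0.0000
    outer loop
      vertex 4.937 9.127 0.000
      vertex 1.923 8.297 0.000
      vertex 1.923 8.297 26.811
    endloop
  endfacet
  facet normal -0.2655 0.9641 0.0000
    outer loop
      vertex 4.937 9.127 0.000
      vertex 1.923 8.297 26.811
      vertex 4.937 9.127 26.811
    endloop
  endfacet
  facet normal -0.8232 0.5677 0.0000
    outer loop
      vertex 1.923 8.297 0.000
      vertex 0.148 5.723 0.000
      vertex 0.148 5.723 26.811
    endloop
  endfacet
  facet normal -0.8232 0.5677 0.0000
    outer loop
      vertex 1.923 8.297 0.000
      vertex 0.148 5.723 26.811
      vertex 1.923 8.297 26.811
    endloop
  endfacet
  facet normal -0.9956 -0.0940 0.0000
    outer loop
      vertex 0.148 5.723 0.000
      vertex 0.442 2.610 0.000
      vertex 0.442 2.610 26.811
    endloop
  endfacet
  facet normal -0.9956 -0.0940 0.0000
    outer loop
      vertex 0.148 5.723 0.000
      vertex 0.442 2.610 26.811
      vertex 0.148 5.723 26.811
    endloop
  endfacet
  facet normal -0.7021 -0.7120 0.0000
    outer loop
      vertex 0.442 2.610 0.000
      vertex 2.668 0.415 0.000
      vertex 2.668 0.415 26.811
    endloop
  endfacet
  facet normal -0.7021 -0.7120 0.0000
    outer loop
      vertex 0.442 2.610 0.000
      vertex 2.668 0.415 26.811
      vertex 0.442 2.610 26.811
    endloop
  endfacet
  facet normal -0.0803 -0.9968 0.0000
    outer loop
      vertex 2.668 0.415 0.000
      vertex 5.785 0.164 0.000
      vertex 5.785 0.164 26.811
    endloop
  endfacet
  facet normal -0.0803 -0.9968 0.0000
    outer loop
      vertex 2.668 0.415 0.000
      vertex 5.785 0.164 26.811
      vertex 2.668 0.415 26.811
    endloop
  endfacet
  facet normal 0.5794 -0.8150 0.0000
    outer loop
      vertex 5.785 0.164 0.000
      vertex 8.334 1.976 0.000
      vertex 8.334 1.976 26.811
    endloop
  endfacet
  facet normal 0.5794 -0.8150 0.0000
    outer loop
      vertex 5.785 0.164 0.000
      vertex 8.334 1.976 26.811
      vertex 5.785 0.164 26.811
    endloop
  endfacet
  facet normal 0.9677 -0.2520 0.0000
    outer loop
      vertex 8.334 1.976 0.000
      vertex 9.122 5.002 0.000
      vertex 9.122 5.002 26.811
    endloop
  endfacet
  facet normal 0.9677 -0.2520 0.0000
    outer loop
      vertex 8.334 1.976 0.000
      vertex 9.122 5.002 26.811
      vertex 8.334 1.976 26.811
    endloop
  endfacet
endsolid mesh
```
; perimeter-only toolpath
G21 ; units = mm
G90 ; absolute positioning
G28 ; home
; layer 1
G0 Z3.351
G0 X9.122 Y5.002
G1 X7.780 Y7.826
G1 X4.937 Y9.127
G1 X1.923 Y8.297
G1 X0.148 Y5.723
G1 X0.442 Y2.610
G1 X2.668 Y0.415
G1 X5.785 Y0.164
G1 X8.334 Y1.976
G1 X9.122 Y5.002
; layer 2
G0 Z6.703
G0 X9.122 Y5.002
G1 X7.780 Y7.826
G1 X4.937 Y9.127
G1 X1.923 Y8.297
G1 X0.148 Y5.723
G1 X0.442 Y2.610
G1 X2.668 Y0.415
G1 X5.785 Y0.164
G1 X8.334 Y1.976
G1 X9.122 Y5.002
; layer 3
G0 Z10.054
G0 X9.122 Y5.002
G1 X7.780 Y7.826
G1 X4.937 Y9.127
G1 X1.923 Y8.297
G1 X0.148 Y5.723
G1 X0.442 Y2.610
G1 X2.668 Y0.415
G1 X5.785 Y0.164
G1 X8.334 Y1.976
G1 X9.122 Y5.002
; layer 4
G0 Z13.405
G0 X9.122 Y5.002
G1 X7.780 Y7.826
G1 X4.937 Y9.127
G1 X1.923 Y8.297
G1 X0.148 Y5.723
G1 X0.442 Y2.610
G1 X2.668 Y0.415
G1 X5.785 Y0.164
G1 X8.334 Y1.976
G1 X9.122 Y5.002
; layer 5
G0 Z16.757
G0 X9.122 Y5.002
G1 X7.780 Y7.826
G1 X4.937 Y9.127
G1 X1.923 Y8.297
G1 X0.148 Y5.723
G1 X0.442 Y2.610
G1 X2.668 Y0.415
G1 X5.785 Y0.164
G1 X8.334 Y1.976
G1 X9.122 Y5.002
; layer 6
G0 Z20.108
G0 X9.122 Y5.002
G1 X7.780 Y7.826
G1 X4.937 Y9.127
G1 X1.923 Y8.297
G1 X0.148 Y5.723
G1 X0.442 Y2.610
G1 X2.668 Y0.415
G1 X5.785 Y0.164
G1 X8.334 Y1.976
G1 X9.122 Y5.002
; layer 7
G0 Z23.460
G0 X9.122 Y5.002
G1 X7.780 Y7.826
G1 X4.937 Y9.127
G1 X1.923 Y8.297
G1 X0.148 Y5.723
G1 X0.442 Y2.610
G1 X2.668 Y0.415
G1 X5.785 Y0.164
G1 X8.334 Y1.976
G1 X9.122 Y5.002
; layer 8
G0 Z26.811
G0 X9.122 Y5.002
G1 X7.780 Y7.826
G1 X4.937 Y9.127
G1 X1.923 Y8.297
G1 X0.148 Y5.723
G1 X0.442 Y2.610
G1 X2.668 Y0.415
G1 X5.785 Y0.164
G1 X8.334 Y1.976
G1 X9.122 Y5.002
M2 ; end

The solid is a regular 9-sided prism (a cylinder approximated with 9 flat sides), circumscribed radius ≈ 4.57 mm, height ≈ 26.8 mm. Slicing at Δz = 3.351 mm — 8 equal slices spanning the solid's height, so layer i sits at z = i·h/8 — gives 8 non-empty perimeters. Each is a 9-segment closed polygon; G0 lifts to the layer z and rapids to the start vertex, then G1 traces the edges.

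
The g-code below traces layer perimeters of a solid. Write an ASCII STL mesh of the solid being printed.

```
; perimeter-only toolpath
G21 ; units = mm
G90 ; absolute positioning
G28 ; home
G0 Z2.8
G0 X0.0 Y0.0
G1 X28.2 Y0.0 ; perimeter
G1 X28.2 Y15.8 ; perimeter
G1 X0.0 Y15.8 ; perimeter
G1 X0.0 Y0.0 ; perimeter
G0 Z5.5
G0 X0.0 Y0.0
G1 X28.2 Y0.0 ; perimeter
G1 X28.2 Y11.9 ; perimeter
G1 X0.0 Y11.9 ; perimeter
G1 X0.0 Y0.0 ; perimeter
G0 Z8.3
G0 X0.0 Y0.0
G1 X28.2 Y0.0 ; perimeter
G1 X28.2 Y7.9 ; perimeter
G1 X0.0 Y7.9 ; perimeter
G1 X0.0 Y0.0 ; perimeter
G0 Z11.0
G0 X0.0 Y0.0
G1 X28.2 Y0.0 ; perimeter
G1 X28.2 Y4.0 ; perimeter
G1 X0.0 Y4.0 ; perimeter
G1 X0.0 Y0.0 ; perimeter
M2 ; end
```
solid part
  facet normal 0.0000 0.0000 -1.0000
    outer loop
      vertex 28.2 19.8 0.0
      vertex 28.2 0.0 0.0
      vertex 0.0 0.0 0.0
    endloop
  endfacet
  facet normal 0.0000 0.0000 -1.0000
    outer loop
      vertex 0.0 19.8 0.0
      vertex 28.2 19.8 0.0
      vertex 0.0 0.0 0.0
    endloop
  endfacet
  facet normal 0.0000 -1.0000 0.0000
    outer loop
      vertex 0.0 0.0 0.0
      vertex 28.2 0.0 0.0
      vertex 28.2 0.0 13.8
    endloop
  endfacet
  facet normal 0.0000 -1.0000 0.0000
    outer loop
      vertex 0.0 0.0 0.0
      vertex 28.2 0.0 13.8
      vertex 0.0 0.0 13.8
    endloop
  endfacet
  facet normal 0.0000 0.5718 0.8204
    outer loop
      vertex 0.0 0.0 13.8
      vertex 28.2 0.0 13.8
      vertex 28.2 19.8 0.0
    endloop
  endfacet
  facet normal 0.0000 0.5718 0.8204
    outer loop
      vertex 0.0 0.0 13.8
      vertex 28.2 19.8 0.0
      vertex 0.0 19.8 0.0
    endloop
  endfacet
  facet normal -1.0000 0.0000 0.0000
    outer loop
      vertex 0.0 0.0 13.8
      vertex 0.0 19.8 0.0
      vertex 0.0 0.0 0.0
    endloop
  endfacet
  facet normal 1.0000 0.0000 0.0000
    outer loop
      vertex 28.2 0.0 0.0
      vertex 28.2 19.8 0.0
      vertex 28.2 0.0 13.8
    endloop
  endfacet
endsolid part

The G0 Z moves step by Δz≈2.8 mm. The G1 loops shrink linearly with z, so the solid tapers from its base footprint up to z≈13.8. Closing with a flat bottom cap and the tapered top and triangulating gives 8 facets — a wedge (ramp): 28.2 × 19.8 mm base, rising to 13.8 mm along the y=0 edge and sloping linearly to z=0 at y=19.8.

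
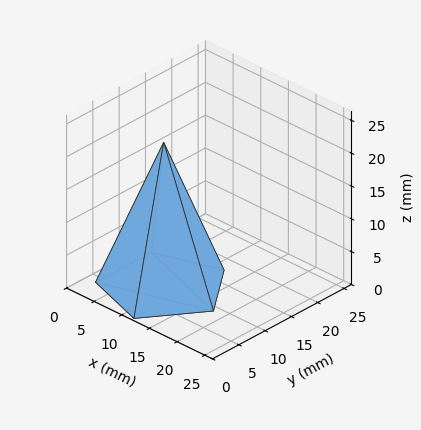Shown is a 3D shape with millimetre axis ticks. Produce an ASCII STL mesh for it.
Reading the render: the shape is a regular 5-sided pyramid, base circumscribed radius ≈ 9 mm, apex at z ≈ 22 mm (dimensions read to the nearest mm from the axis ticks). For the STL, each face is triangulated and given an outward normal.

solid part
  facet normal 0.0000 0.0000 -1.0000
    outer loop
      vertex 1.72 14.29 0.00
      vertex 11.78 17.56 0.00
      vertex 18.00 9.00 0.00
    endloop
  endfacet
  facet normal 0.0000 0.0000 -1.0000
    outer loop
      vertex 1.72 3.71 0.00
      vertex 1.72 14.29 0.00
      vertex 18.00 9.00 0.00
    endloop
  endfacet
  facet normal 0.0000 0.0000 -1.0000
    outer loop
      vertex 11.78 0.44 0.00
      vertex 1.72 3.71 0.00
      vertex 18.00 9.00 0.00
    endloop
  endfacet
  facet normal 0.7680 0.5581 0.3142
    outer loop
      vertex 18.00 9.00 0.00
      vertex 11.78 17.56 0.00
      vertex 9.00 9.00 22.00
    endloop
  endfacet
  facet normal -0.2935 0.9029 0.3142
    outer loop
      vertex 11.78 17.56 0.00
      vertex 1.72 14.29 0.00
      vertex 9.00 9.00 22.00
    endloop
  endfacet
  facet normal -0.9494 0.0000 0.3142
    outer loop
      vertex 1.72 14.29 0.00
      vertex 1.72 3.71 0.00
      vertex 9.00 9.00 22.00
    endloop
  endfacet
  facet normal -0.2935 -0.9029 0.3142
    outer loop
      vertex 1.72 3.71 0.00
      vertex 11.78 0.44 0.00
      vertex 9.00 9.00 22.00
    endloop
  endfacet
  facet normal 0.7680 -0.5581 0.3142
    outer loop
      vertex 11.78 0.44 0.00
      vertex 18.00 9.00 0.00
      vertex 9.00 9.00 22.00
    endloop
  endfacet
endsolid part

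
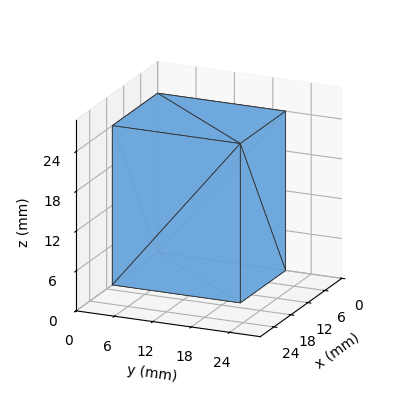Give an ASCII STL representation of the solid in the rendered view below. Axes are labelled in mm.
Reading the render: the shape is a rectangular box, roughly 16 × 20 mm footprint and 24 mm tall (dimensions read to the nearest mm from the axis ticks). For the STL, each face is triangulated and given an outward normal.

solid part
  facet normal 0.0000 0.0000 -1.0000
    outer loop
      vertex 16.0 20.0 0.0
      vertex 16.0 0.0 0.0
      vertex 0.0 0.0 0.0
    endloop
  endfacet
  facet normal 0.0000 0.0000 -1.0000
    outer loop
      vertex 0.0 20.0 0.0
      vertex 16.0 20.0 0.0
      vertex 0.0 0.0 0.0
    endloop
  endfacet
  facet normal 0.0000 0.0000 1.0000
    outer loop
      vertex 0.0 0.0 24.0
      vertex 16.0 0.0 24.0
      vertex 16.0 20.0 24.0
    endloop
  endfacet
  facet normal 0.0000 0.0000 1.0000
    outer loop
      vertex 0.0 0.0 24.0
      vertex 16.0 20.0 24.0
      vertex 0.0 20.0 24.0
    endloop
  endfacet
  facet normal 0.0000 -1.0000 0.0000
    outer loop
      vertex 0.0 0.0 0.0
      vertex 16.0 0.0 0.0
      vertex 16.0 0.0 24.0
    endloop
  endfacet
  facet normal 0.0000 -1.0000 0.0000
    outer loop
      vertex 0.0 0.0 0.0
      vertex 16.0 0.0 24.0
      vertex 0.0 0.0 24.0
    endloop
  endfacet
  facet normal 0.0000 1.0000 0.0000
    outer loop
      vertex 16.0 20.0 24.0
      vertex 16.0 20.0 0.0
      vertex 0.0 20.0 0.0
    endloop
  endfacet
  facet normal 0.0000 1.0000 0.0000
    outer loop
      vertex 0.0 20.0 24.0
      vertex 16.0 20.0 24.0
      vertex 0.0 20.0 0.0
    endloop
  endfacet
  facet normal -1.0000 0.0000 0.0000
    outer loop
      vertex 0.0 20.0 24.0
      vertex 0.0 20.0 0.0
      vertex 0.0 0.0 0.0
    endloop
  endfacet
  facet normal -1.0000 0.0000 0.0000
    outer loop
      vertex 0.0 0.0 24.0
      vertex 0.0 20.0 24.0
      vertex 0.0 0.0 0.0
    endloop
  endfacet
  facet normal 1.0000 0.0000 0.0000
    outer loop
      vertex 16.0 0.0 0.0
      vertex 16.0 20.0 0.0
      vertex 16.0 20.0 24.0
    endloop
  endfacet
  facet normal 1.0000 0.0000 0.0000
    outer loop
      vertex 16.0 0.0 0.0
      vertex 16.0 20.0 24.0
      vertex 16.0 0.0 24.0
    endloop
  endfacet
endsolid part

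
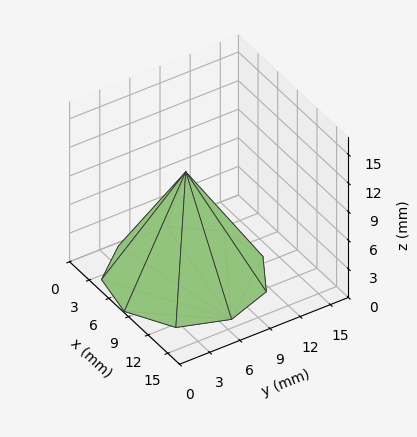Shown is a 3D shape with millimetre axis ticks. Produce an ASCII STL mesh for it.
Reading the render: the shape is a regular 9-sided pyramid, base circumscribed radius ≈ 7 mm, apex at z ≈ 11 mm (dimensions read to the nearest mm from the axis ticks). For the STL, each face is triangulated and given an outward normal.

solid part
  facet normal 0.0000 0.0000 -1.0000
    outer loop
      vertex 8.2 13.9 0.0
      vertex 12.4 11.5 0.0
      vertex 14.0 7.0 0.0
    endloop
  endfacet
  facet normal 0.0000 0.0000 -1.0000
    outer loop
      vertex 3.5 13.1 0.0
      vertex 8.2 13.9 0.0
      vertex 14.0 7.0 0.0
    endloop
  endfacet
  facet normal 0.0000 0.0000 -1.0000
    outer loop
      vertex 0.4 9.4 0.0
      vertex 3.5 13.1 0.0
      vertex 14.0 7.0 0.0
    endloop
  endfacet
  facet normal 0.0000 0.0000 -1.0000
    outer loop
      vertex 0.4 4.6 0.0
      vertex 0.4 9.4 0.0
      vertex 14.0 7.0 0.0
    endloop
  endfacet
  facet normal 0.0000 0.0000 -1.0000
    outer loop
      vertex 3.5 0.9 0.0
      vertex 0.4 4.6 0.0
      vertex 14.0 7.0 0.0
    endloop
  endfacet
  facet normal 0.0000 0.0000 -1.0000
    outer loop
      vertex 8.2 0.1 0.0
      vertex 3.5 0.9 0.0
      vertex 14.0 7.0 0.0
    endloop
  endfacet
  facet normal 0.0000 0.0000 -1.0000
    outer loop
      vertex 12.4 2.5 0.0
      vertex 8.2 0.1 0.0
      vertex 14.0 7.0 0.0
    endloop
  endfacet
  facet normal 0.8081 0.2873 0.5142
    outer loop
      vertex 14.0 7.0 0.0
      vertex 12.4 11.5 0.0
      vertex 7.0 7.0 11.0
    endloop
  endfacet
  facet normal 0.4257 0.7449 0.5137
    outer loop
      vertex 12.4 11.5 0.0
      vertex 8.2 13.9 0.0
      vertex 7.0 7.0 11.0
    endloop
  endfacet
  facet normal -0.1439 0.8453 0.5145
    outer loop
      vertex 8.2 13.9 0.0
      vertex 3.5 13.1 0.0
      vertex 7.0 7.0 11.0
    endloop
  endfacet
  facet normal -0.6573 0.5507 0.5145
    outer loop
      vertex 3.5 13.1 0.0
      vertex 0.4 9.4 0.0
      vertex 7.0 7.0 11.0
    endloop
  endfacet
  facet normal -0.8575 0.0000 0.5145
    outer loop
      vertex 0.4 9.4 0.0
      vertex 0.4 4.6 0.0
      vertex 7.0 7.0 11.0
    endloop
  endfacet
  facet normal -0.6573 -0.5507 0.5145
    outer loop
      vertex 0.4 4.6 0.0
      vertex 3.5 0.9 0.0
      vertex 7.0 7.0 11.0
    endloop
  endfacet
  facet normal -0.1439 -0.8453 0.5145
    outer loop
      vertex 3.5 0.9 0.0
      vertex 8.2 0.1 0.0
      vertex 7.0 7.0 11.0
    endloop
  endfacet
  facet normal 0.4257 -0.7449 0.5137
    outer loop
      vertex 8.2 0.1 0.0
      vertex 12.4 2.5 0.0
      vertex 7.0 7.0 11.0
    endloop
  endfacet
  facet normal 0.8081 -0.2873 0.5142
    outer loop
      vertex 12.4 2.5 0.0
      vertex 14.0 7.0 0.0
      vertex 7.0 7.0 11.0
    endloop
  endfacet
endsolid part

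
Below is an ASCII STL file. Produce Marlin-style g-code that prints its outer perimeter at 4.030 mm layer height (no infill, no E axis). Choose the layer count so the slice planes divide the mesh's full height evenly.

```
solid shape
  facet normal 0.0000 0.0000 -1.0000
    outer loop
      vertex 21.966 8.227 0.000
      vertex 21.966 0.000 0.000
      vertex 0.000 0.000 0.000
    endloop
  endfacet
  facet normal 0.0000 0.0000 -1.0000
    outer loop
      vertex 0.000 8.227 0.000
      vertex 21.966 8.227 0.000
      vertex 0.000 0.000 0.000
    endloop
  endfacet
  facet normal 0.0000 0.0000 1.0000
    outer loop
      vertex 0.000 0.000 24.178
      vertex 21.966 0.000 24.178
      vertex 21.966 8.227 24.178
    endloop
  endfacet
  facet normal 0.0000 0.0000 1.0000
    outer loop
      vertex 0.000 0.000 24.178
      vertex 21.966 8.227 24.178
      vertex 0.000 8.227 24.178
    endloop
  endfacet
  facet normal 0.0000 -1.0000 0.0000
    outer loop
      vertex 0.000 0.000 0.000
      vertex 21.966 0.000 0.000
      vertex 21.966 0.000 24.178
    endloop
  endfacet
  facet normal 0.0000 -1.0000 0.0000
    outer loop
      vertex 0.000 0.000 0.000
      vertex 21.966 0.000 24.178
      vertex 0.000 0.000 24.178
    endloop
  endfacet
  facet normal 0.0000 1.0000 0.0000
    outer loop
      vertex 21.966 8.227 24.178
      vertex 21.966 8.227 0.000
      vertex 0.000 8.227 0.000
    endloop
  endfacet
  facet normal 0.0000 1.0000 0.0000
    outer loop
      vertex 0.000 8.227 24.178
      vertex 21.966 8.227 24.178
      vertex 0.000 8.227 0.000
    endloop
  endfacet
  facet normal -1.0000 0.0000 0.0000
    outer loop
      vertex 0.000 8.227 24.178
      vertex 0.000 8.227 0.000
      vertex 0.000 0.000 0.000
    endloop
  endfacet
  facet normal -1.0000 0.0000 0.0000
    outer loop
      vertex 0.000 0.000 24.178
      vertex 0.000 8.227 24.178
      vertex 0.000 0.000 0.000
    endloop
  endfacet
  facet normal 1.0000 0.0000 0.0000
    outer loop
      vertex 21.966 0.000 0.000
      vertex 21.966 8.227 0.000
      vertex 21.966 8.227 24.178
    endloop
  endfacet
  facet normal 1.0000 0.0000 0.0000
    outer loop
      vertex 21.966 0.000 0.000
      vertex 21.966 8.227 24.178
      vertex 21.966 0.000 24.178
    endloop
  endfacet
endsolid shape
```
; perimeter-only toolpath
G21 ; units = mm
G90 ; absolute positioning
G28 ; home
; layer 1
G0 Z4.030
G0 X0.000 Y0.000
G1 X21.966 Y0.000
G1 X21.966 Y8.227
G1 X0.000 Y8.227
G1 X0.000 Y0.000
; layer 2
G0 Z8.059
G0 X0.000 Y0.000
G1 X21.966 Y0.000
G1 X21.966 Y8.227
G1 X0.000 Y8.227
G1 X0.000 Y0.000
; layer 3
G0 Z12.089
G0 X0.000 Y0.000
G1 X21.966 Y0.000
G1 X21.966 Y8.227
G1 X0.000 Y8.227
G1 X0.000 Y0.000
; layer 4
G0 Z16.119
G0 X0.000 Y0.000
G1 X21.966 Y0.000
G1 X21.966 Y8.227
G1 X0.000 Y8.227
G1 X0.000 Y0.000
; layer 5
G0 Z20.148
G0 X0.000 Y0.000
G1 X21.966 Y0.000
G1 X21.966 Y8.227
G1 X0.000 Y8.227
G1 X0.000 Y0.000
; layer 6
G0 Z24.178
G0 X0.000 Y0.000
G1 X21.966 Y0.000
G1 X21.966 Y8.227
G1 X0.000 Y8.227
G1 X0.000 Y0.000
M2 ; end

The solid is a rectangular box, roughly 22 × 8.23 mm footprint and 24.2 mm tall. Slicing at Δz = 4.030 mm — 6 equal slices spanning the solid's height, so layer i sits at z = i·h/6 — gives 6 non-empty perimeters. Each is a 4-segment closed polygon; G0 lifts to the layer z and rapids to the start vertex, then G1 traces the edges.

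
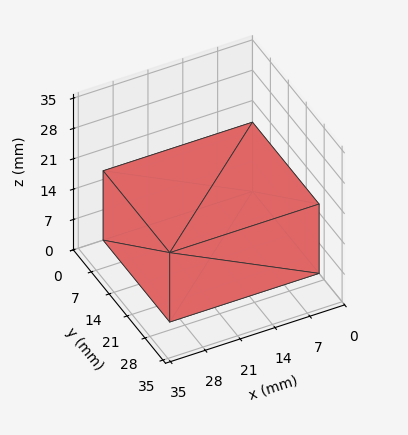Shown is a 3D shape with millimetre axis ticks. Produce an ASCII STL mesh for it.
Reading the render: the shape is a rectangular box, roughly 30 × 26 mm footprint and 16 mm tall (dimensions read to the nearest mm from the axis ticks). For the STL, each face is triangulated and given an outward normal.

solid part
  facet normal 0.0000 0.0000 -1.0000
    outer loop
      vertex 30.00 26.00 0.00
      vertex 30.00 0.00 0.00
      vertex 0.00 0.00 0.00
    endloop
  endfacet
  facet normal 0.0000 0.0000 -1.0000
    outer loop
      vertex 0.00 26.00 0.00
      vertex 30.00 26.00 0.00
      vertex 0.00 0.00 0.00
    endloop
  endfacet
  facet normal 0.0000 0.0000 1.0000
    outer loop
      vertex 0.00 0.00 16.00
      vertex 30.00 0.00 16.00
      vertex 30.00 26.00 16.00
    endloop
  endfacet
  facet normal 0.0000 0.0000 1.0000
    outer loop
      vertex 0.00 0.00 16.00
      vertex 30.00 26.00 16.00
      vertex 0.00 26.00 16.00
    endloop
  endfacet
  facet normal 0.0000 -1.0000 0.0000
    outer loop
      vertex 0.00 0.00 0.00
      vertex 30.00 0.00 0.00
      vertex 30.00 0.00 16.00
    endloop
  endfacet
  facet normal 0.0000 -1.0000 0.0000
    outer loop
      vertex 0.00 0.00 0.00
      vertex 30.00 0.00 16.00
      vertex 0.00 0.00 16.00
    endloop
  endfacet
  facet normal 0.0000 1.0000 0.0000
    outer loop
      vertex 30.00 26.00 16.00
      vertex 30.00 26.00 0.00
      vertex 0.00 26.00 0.00
    endloop
  endfacet
  facet normal 0.0000 1.0000 0.0000
    outer loop
      vertex 0.00 26.00 16.00
      vertex 30.00 26.00 16.00
      vertex 0.00 26.00 0.00
    endloop
  endfacet
  facet normal -1.0000 0.0000 0.0000
    outer loop
      vertex 0.00 26.00 16.00
      vertex 0.00 26.00 0.00
      vertex 0.00 0.00 0.00
    endloop
  endfacet
  facet normal -1.0000 0.0000 0.0000
    outer loop
      vertex 0.00 0.00 16.00
      vertex 0.00 26.00 16.00
      vertex 0.00 0.00 0.00
    endloop
  endfacet
  facet normal 1.0000 0.0000 0.0000
    outer loop
      vertex 30.00 0.00 0.00
      vertex 30.00 26.00 0.00
      vertex 30.00 26.00 16.00
    endloop
  endfacet
  facet normal 1.0000 0.0000 0.0000
    outer loop
      vertex 30.00 0.00 0.00
      vertex 30.00 26.00 16.00
      vertex 30.00 0.00 16.00
    endloop
  endfacet
endsolid part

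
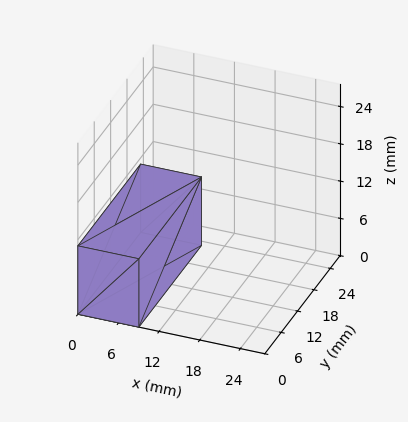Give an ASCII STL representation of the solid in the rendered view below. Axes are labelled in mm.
Reading the render: the shape is a rectangular box, roughly 9 × 23 mm footprint and 11 mm tall (dimensions read to the nearest mm from the axis ticks). For the STL, each face is triangulated and given an outward normal.

solid part
  facet normal 0.0000 0.0000 -1.0000
    outer loop
      vertex 9.0 23.0 0.0
      vertex 9.0 0.0 0.0
      vertex 0.0 0.0 0.0
    endloop
  endfacet
  facet normal 0.0000 0.0000 -1.0000
    outer loop
      vertex 0.0 23.0 0.0
      vertex 9.0 23.0 0.0
      vertex 0.0 0.0 0.0
    endloop
  endfacet
  facet normal 0.0000 0.0000 1.0000
    outer loop
      vertex 0.0 0.0 11.0
      vertex 9.0 0.0 11.0
      vertex 9.0 23.0 11.0
    endloop
  endfacet
  facet normal 0.0000 0.0000 1.0000
    outer loop
      vertex 0.0 0.0 11.0
      vertex 9.0 23.0 11.0
      vertex 0.0 23.0 11.0
    endloop
  endfacet
  facet normal 0.0000 -1.0000 0.0000
    outer loop
      vertex 0.0 0.0 0.0
      vertex 9.0 0.0 0.0
      vertex 9.0 0.0 11.0
    endloop
  endfacet
  facet normal 0.0000 -1.0000 0.0000
    outer loop
      vertex 0.0 0.0 0.0
      vertex 9.0 0.0 11.0
      vertex 0.0 0.0 11.0
    endloop
  endfacet
  facet normal 0.0000 1.0000 0.0000
    outer loop
      vertex 9.0 23.0 11.0
      vertex 9.0 23.0 0.0
      vertex 0.0 23.0 0.0
    endloop
  endfacet
  facet normal 0.0000 1.0000 0.0000
    outer loop
      vertex 0.0 23.0 11.0
      vertex 9.0 23.0 11.0
      vertex 0.0 23.0 0.0
    endloop
  endfacet
  facet normal -1.0000 0.0000 0.0000
    outer loop
      vertex 0.0 23.0 11.0
      vertex 0.0 23.0 0.0
      vertex 0.0 0.0 0.0
    endloop
  endfacet
  facet normal -1.0000 0.0000 0.0000
    outer loop
      vertex 0.0 0.0 11.0
      vertex 0.0 23.0 11.0
      vertex 0.0 0.0 0.0
    endloop
  endfacet
  facet normal 1.0000 0.0000 0.0000
    outer loop
      vertex 9.0 0.0 0.0
      vertex 9.0 23.0 0.0
      vertex 9.0 23.0 11.0
    endloop
  endfacet
  facet normal 1.0000 0.0000 0.0000
    outer loop
      vertex 9.0 0.0 0.0
      vertex 9.0 23.0 11.0
      vertex 9.0 0.0 11.0
    endloop
  endfacet
endsolid part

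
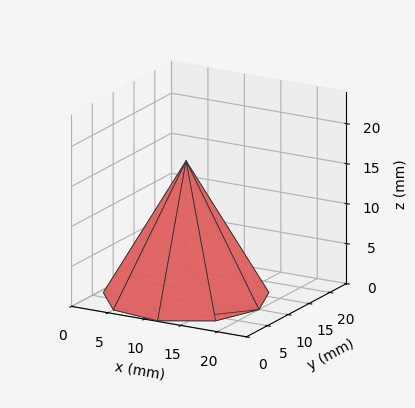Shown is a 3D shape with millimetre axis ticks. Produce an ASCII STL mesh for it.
Reading the render: the shape is a regular 9-sided pyramid, base circumscribed radius ≈ 10 mm, apex at z ≈ 17 mm (dimensions read to the nearest mm from the axis ticks). For the STL, each face is triangulated and given an outward normal.

solid part
  facet normal 0.0000 0.0000 -1.0000
    outer loop
      vertex 11.7 19.8 0.0
      vertex 17.7 16.4 0.0
      vertex 20.0 10.0 0.0
    endloop
  endfacet
  facet normal 0.0000 0.0000 -1.0000
    outer loop
      vertex 5.0 18.7 0.0
      vertex 11.7 19.8 0.0
      vertex 20.0 10.0 0.0
    endloop
  endfacet
  facet normal 0.0000 0.0000 -1.0000
    outer loop
      vertex 0.6 13.4 0.0
      vertex 5.0 18.7 0.0
      vertex 20.0 10.0 0.0
    endloop
  endfacet
  facet normal 0.0000 0.0000 -1.0000
    outer loop
      vertex 0.6 6.6 0.0
      vertex 0.6 13.4 0.0
      vertex 20.0 10.0 0.0
    endloop
  endfacet
  facet normal 0.0000 0.0000 -1.0000
    outer loop
      vertex 5.0 1.3 0.0
      vertex 0.6 6.6 0.0
      vertex 20.0 10.0 0.0
    endloop
  endfacet
  facet normal 0.0000 0.0000 -1.0000
    outer loop
      vertex 11.7 0.2 0.0
      vertex 5.0 1.3 0.0
      vertex 20.0 10.0 0.0
    endloop
  endfacet
  facet normal 0.0000 0.0000 -1.0000
    outer loop
      vertex 17.7 3.6 0.0
      vertex 11.7 0.2 0.0
      vertex 20.0 10.0 0.0
    endloop
  endfacet
  facet normal 0.8233 0.2959 0.4843
    outer loop
      vertex 20.0 10.0 0.0
      vertex 17.7 16.4 0.0
      vertex 10.0 10.0 17.0
    endloop
  endfacet
  facet normal 0.4318 0.7621 0.4825
    outer loop
      vertex 17.7 16.4 0.0
      vertex 11.7 19.8 0.0
      vertex 10.0 10.0 17.0
    endloop
  endfacet
  facet normal -0.1418 0.8637 0.4837
    outer loop
      vertex 11.7 19.8 0.0
      vertex 5.0 18.7 0.0
      vertex 10.0 10.0 17.0
    endloop
  endfacet
  facet normal -0.6733 0.5589 0.4841
    outer loop
      vertex 5.0 18.7 0.0
      vertex 0.6 13.4 0.0
      vertex 10.0 10.0 17.0
    endloop
  endfacet
  facet normal -0.8751 0.0000 0.4839
    outer loop
      vertex 0.6 13.4 0.0
      vertex 0.6 6.6 0.0
      vertex 10.0 10.0 17.0
    endloop
  endfacet
  facet normal -0.6733 -0.5589 0.4841
    outer loop
      vertex 0.6 6.6 0.0
      vertex 5.0 1.3 0.0
      vertex 10.0 10.0 17.0
    endloop
  endfacet
  facet normal -0.1418 -0.8637 0.4837
    outer loop
      vertex 5.0 1.3 0.0
      vertex 11.7 0.2 0.0
      vertex 10.0 10.0 17.0
    endloop
  endfacet
  facet normal 0.4318 -0.7621 0.4825
    outer loop
      vertex 11.7 0.2 0.0
      vertex 17.7 3.6 0.0
      vertex 10.0 10.0 17.0
    endloop
  endfacet
  facet normal 0.8233 -0.2959 0.4843
    outer loop
      vertex 17.7 3.6 0.0
      vertex 20.0 10.0 0.0
      vertex 10.0 10.0 17.0
    endloop
  endfacet
endsolid part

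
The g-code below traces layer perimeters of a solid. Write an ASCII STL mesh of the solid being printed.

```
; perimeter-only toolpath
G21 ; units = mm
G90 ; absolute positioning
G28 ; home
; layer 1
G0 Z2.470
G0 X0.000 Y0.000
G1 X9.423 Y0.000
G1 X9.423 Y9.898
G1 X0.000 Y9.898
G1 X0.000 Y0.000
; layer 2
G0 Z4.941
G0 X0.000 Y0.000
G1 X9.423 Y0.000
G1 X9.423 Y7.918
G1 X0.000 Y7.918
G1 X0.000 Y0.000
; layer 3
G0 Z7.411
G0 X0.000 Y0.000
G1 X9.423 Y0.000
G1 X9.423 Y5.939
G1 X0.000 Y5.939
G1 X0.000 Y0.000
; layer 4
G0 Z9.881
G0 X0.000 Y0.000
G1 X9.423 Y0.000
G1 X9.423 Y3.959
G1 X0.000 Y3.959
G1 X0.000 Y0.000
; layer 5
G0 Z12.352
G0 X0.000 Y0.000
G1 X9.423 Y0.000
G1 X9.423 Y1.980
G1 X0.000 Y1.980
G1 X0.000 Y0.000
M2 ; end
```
solid part
  facet normal 0.0000 0.0000 -1.0000
    outer loop
      vertex 9.423 11.877 0.000
      vertex 9.423 0.000 0.000
      vertex 0.000 0.000 0.000
    endloop
  endfacet
  facet normal 0.0000 0.0000 -1.0000
    outer loop
      vertex 0.000 11.877 0.000
      vertex 9.423 11.877 0.000
      vertex 0.000 0.000 0.000
    endloop
  endfacet
  facet normal 0.0000 -1.0000 0.0000
    outer loop
      vertex 0.000 0.000 0.000
      vertex 9.423 0.000 0.000
      vertex 9.423 0.000 14.822
    endloop
  endfacet
  facet normal 0.0000 -1.0000 0.0000
    outer loop
      vertex 0.000 0.000 0.000
      vertex 9.423 0.000 14.822
      vertex 0.000 0.000 14.822
    endloop
  endfacet
  facet normal 0.0000 0.7804 0.6253
    outer loop
      vertex 0.000 0.000 14.822
      vertex 9.423 0.000 14.822
      vertex 9.423 11.877 0.000
    endloop
  endfacet
  facet normal 0.0000 0.7804 0.6253
    outer loop
      vertex 0.000 0.000 14.822
      vertex 9.423 11.877 0.000
      vertex 0.000 11.877 0.000
    endloop
  endfacet
  facet normal -1.0000 0.0000 0.0000
    outer loop
      vertex 0.000 0.000 14.822
      vertex 0.000 11.877 0.000
      vertex 0.000 0.000 0.000
    endloop
  endfacet
  facet normal 1.0000 0.0000 0.0000
    outer loop
      vertex 9.423 0.000 0.000
      vertex 9.423 11.877 0.000
      vertex 9.423 0.000 14.822
    endloop
  endfacet
endsolid part

The G0 Z moves step by Δz≈2.470 mm. The G1 loops shrink linearly with z, so the solid tapers from its base footprint up to z≈14.8. Closing with a flat bottom cap and the tapered top and triangulating gives 8 facets — a wedge (ramp): 9.42 × 11.9 mm base, rising to 14.8 mm along the y=0 edge and sloping linearly to z=0 at y=11.9.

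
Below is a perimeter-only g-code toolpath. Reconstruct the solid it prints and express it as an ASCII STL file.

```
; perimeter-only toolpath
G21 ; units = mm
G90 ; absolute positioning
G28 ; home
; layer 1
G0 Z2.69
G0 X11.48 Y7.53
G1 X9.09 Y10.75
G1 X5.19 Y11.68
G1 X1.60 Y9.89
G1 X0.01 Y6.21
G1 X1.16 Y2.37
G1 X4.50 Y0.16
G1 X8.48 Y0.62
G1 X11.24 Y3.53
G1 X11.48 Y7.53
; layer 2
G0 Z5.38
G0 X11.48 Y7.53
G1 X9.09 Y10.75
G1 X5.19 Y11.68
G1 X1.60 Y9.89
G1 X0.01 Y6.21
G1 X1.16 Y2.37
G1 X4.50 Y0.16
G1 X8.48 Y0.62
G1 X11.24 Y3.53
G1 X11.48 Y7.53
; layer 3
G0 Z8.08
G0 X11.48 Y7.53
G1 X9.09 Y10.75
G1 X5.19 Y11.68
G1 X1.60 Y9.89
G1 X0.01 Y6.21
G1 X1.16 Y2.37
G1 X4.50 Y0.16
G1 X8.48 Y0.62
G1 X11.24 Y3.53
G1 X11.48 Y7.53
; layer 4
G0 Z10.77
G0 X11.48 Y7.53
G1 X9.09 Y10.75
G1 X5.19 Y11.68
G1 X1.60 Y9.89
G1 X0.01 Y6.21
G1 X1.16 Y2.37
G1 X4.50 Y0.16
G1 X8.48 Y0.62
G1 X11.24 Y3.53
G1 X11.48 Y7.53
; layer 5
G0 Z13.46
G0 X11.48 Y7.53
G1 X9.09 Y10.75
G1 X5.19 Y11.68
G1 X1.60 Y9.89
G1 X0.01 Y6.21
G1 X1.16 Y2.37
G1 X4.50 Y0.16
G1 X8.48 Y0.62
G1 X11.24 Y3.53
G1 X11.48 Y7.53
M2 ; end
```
solid part
  facet normal 0.0000 0.0000 -1.0000
    outer loop
      vertex 5.19 11.68 0.00
      vertex 9.09 10.75 0.00
      vertex 11.48 7.53 0.00
    endloop
  endfacet
  facet normal 0.0000 0.0000 -1.0000
    outer loop
      vertex 1.60 9.89 0.00
      vertex 5.19 11.68 0.00
      vertex 11.48 7.53 0.00
    endloop
  endfacet
  facet normal 0.0000 0.0000 -1.0000
    outer loop
      vertex 0.01 6.21 0.00
      vertex 1.60 9.89 0.00
      vertex 11.48 7.53 0.00
    endloop
  endfacet
  facet normal 0.0000 0.0000 -1.0000
    outer loop
      vertex 1.16 2.37 0.00
      vertex 0.01 6.21 0.00
      vertex 11.48 7.53 0.00
    endloop
  endfacet
  facet normal 0.0000 0.0000 -1.0000
    outer loop
      vertex 4.50 0.16 0.00
      vertex 1.16 2.37 0.00
      vertex 11.48 7.53 0.00
    endloop
  endfacet
  facet normal 0.0000 0.0000 -1.0000
    outer loop
      vertex 8.48 0.62 0.00
      vertex 4.50 0.16 0.00
      vertex 11.48 7.53 0.00
    endloop
  endfacet
  facet normal 0.0000 0.0000 -1.0000
    outer loop
      vertex 11.24 3.53 0.00
      vertex 8.48 0.62 0.00
      vertex 11.48 7.53 0.00
    endloop
  endfacet
  facet normal 0.0000 0.0000 1.0000
    outer loop
      vertex 11.48 7.53 13.46
      vertex 9.09 10.75 13.46
      vertex 5.19 11.68 13.46
    endloop
  endfacet
  facet normal 0.0000 0.0000 1.0000
    outer loop
      vertex 11.48 7.53 13.46
      vertex 5.19 11.68 13.46
      vertex 1.60 9.89 13.46
    endloop
  endfacet
  facet normal 0.0000 0.0000 1.0000
    outer loop
      vertex 11.48 7.53 13.46
      vertex 1.60 9.89 13.46
      vertex 0.01 6.21 13.46
    endloop
  endfacet
  facet normal 0.0000 0.0000 1.0000
    outer loop
      vertex 11.48 7.53 13.46
      vertex 0.01 6.21 13.46
      vertex 1.16 2.37 13.46
    endloop
  endfacet
  facet normal 0.0000 0.0000 1.0000
    outer loop
      vertex 11.48 7.53 13.46
      vertex 1.16 2.37 13.46
      vertex 4.50 0.16 13.46
    endloop
  endfacet
  facet normal 0.0000 0.0000 1.0000
    outer loop
      vertex 11.48 7.53 13.46
      vertex 4.50 0.16 13.46
      vertex 8.48 0.62 13.46
    endloop
  endfacet
  facet normal 0.0000 0.0000 1.0000
    outer loop
      vertex 11.48 7.53 13.46
      vertex 8.48 0.62 13.46
      vertex 11.24 3.53 13.46
    endloop
  endfacet
  facet normal 0.8030 0.5960 0.0000
    outer loop
      vertex 11.48 7.53 0.00
      vertex 9.09 10.75 0.00
      vertex 9.09 10.75 13.46
    endloop
  endfacet
  facet normal 0.8030 0.5960 0.0000
    outer loop
      vertex 11.48 7.53 0.00
      vertex 9.09 10.75 13.46
      vertex 11.48 7.53 13.46
    endloop
  endfacet
  facet normal 0.2320 0.9727 0.0000
    outer loop
      vertex 9.09 10.75 0.00
      vertex 5.19 11.68 0.00
      vertex 5.19 11.68 13.46
    endloop
  endfacet
  facet normal 0.2320 0.9727 0.0000
    outer loop
      vertex 9.09 10.75 0.00
      vertex 5.19 11.68 13.46
      vertex 9.09 10.75 13.46
    endloop
  endfacet
  facet normal -0.4462 0.8949 0.0000
    outer loop
      vertex 5.19 11.68 0.00
      vertex 1.60 9.89 0.00
      vertex 1.60 9.89 13.46
    endloop
  endfacet
  facet normal -0.4462 0.8949 0.0000
    outer loop
      vertex 5.19 11.68 0.00
      vertex 1.60 9.89 13.46
      vertex 5.19 11.68 13.46
    endloop
  endfacet
  facet normal -0.9180 0.3966 0.0000
    outer loop
      vertex 1.60 9.89 0.00
      vertex 0.01 6.21 0.00
      vertex 0.01 6.21 13.46
    endloop
  endfacet
  facet normal -0.9180 0.3966 0.0000
    outer loop
      vertex 1.60 9.89 0.00
      vertex 0.01 6.21 13.46
      vertex 1.60 9.89 13.46
    endloop
  endfacet
  facet normal -0.9580 -0.2869 0.0000
    outer loop
      vertex 0.01 6.21 0.00
      vertex 1.16 2.37 0.00
      vertex 1.16 2.37 13.46
    endloop
  endfacet
  facet normal -0.9580 -0.2869 0.0000
    outer loop
      vertex 0.01 6.21 0.00
      vertex 1.16 2.37 13.46
      vertex 0.01 6.21 13.46
    endloop
  endfacet
  facet normal -0.5518 -0.8340 0.0000
    outer loop
      vertex 1.16 2.37 0.00
      vertex 4.50 0.16 0.00
      vertex 4.50 0.16 13.46
    endloop
  endfacet
  facet normal -0.5518 -0.8340 0.0000
    outer loop
      vertex 1.16 2.37 0.00
      vertex 4.50 0.16 13.46
      vertex 1.16 2.37 13.46
    endloop
  endfacet
  facet normal 0.1148 -0.9934 0.0000
    outer loop
      vertex 4.50 0.16 0.00
      vertex 8.48 0.62 0.00
      vertex 8.48 0.62 13.46
    endloop
  endfacet
  facet normal 0.1148 -0.9934 0.0000
    outer loop
      vertex 4.50 0.16 0.00
      vertex 8.48 0.62 13.46
      vertex 4.50 0.16 13.46
    endloop
  endfacet
  facet normal 0.7256 -0.6882 0.0000
    outer loop
      vertex 8.48 0.62 0.00
      vertex 11.24 3.53 0.00
      vertex 11.24 3.53 13.46
    endloop
  endfacet
  facet normal 0.7256 -0.6882 0.0000
    outer loop
      vertex 8.48 0.62 0.00
      vertex 11.24 3.53 13.46
      vertex 8.48 0.62 13.46
    endloop
  endfacet
  facet normal 0.9982 -0.0599 0.0000
    outer loop
      vertex 11.24 3.53 0.00
      vertex 11.48 7.53 0.00
      vertex 11.48 7.53 13.46
    endloop
  endfacet
  facet normal 0.9982 -0.0599 0.0000
    outer loop
      vertex 11.24 3.53 0.00
      vertex 11.48 7.53 13.46
      vertex 11.24 3.53 13.46
    endloop
  endfacet
endsolid part

The G0 Z moves step by Δz≈2.69 mm. Every layer's G1 loop is the same polygon, so the solid is a straight extrusion of it from z=0 to z≈13.5. Closing with flat bottom and top caps and triangulating gives 32 facets — a regular 9-sided prism (a cylinder approximated with 9 flat sides), circumscribed radius ≈ 5.86 mm, height ≈ 13.5 mm.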